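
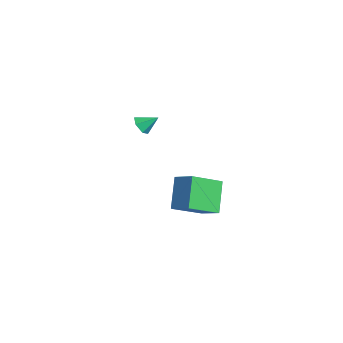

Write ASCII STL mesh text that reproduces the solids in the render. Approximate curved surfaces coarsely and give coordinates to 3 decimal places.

solid 
facet normal -0.579 0.311 0.754
outer loop
vertex 3.483 -3.602 -0.243
vertex 3.109 -1.79 -1.277
vertex 2.416 -4.159 -0.832
endloop
endfacet
facet normal 0.177 -0.855 0.488
outer loop
vertex 3.591 -4.79 -2.363
vertex 3.483 -3.602 -0.243
vertex 2.416 -4.159 -0.832
endloop
endfacet
facet normal -0.579 0.311 0.754
outer loop
vertex 2.416 -4.159 -0.832
vertex 3.109 -1.79 -1.277
vertex 2.042 -2.346 -1.867
endloop
endfacet
facet normal -0.796 -0.415 -0.440
outer loop
vertex 2.042 -2.346 -1.867
vertex 3.591 -4.79 -2.363
vertex 2.416 -4.159 -0.832
endloop
endfacet
facet normal 0.796 0.415 0.440
outer loop
vertex 3.483 -3.602 -0.243
vertex 4.284 -2.421 -2.808
vertex 3.109 -1.79 -1.277
endloop
endfacet
facet normal 0.176 -0.855 0.488
outer loop
vertex 4.658 -4.234 -1.773
vertex 3.483 -3.602 -0.243
vertex 3.591 -4.79 -2.363
endloop
endfacet
facet normal 0.796 0.415 0.440
outer loop
vertex 4.658 -4.234 -1.773
vertex 4.284 -2.421 -2.808
vertex 3.483 -3.602 -0.243
endloop
endfacet
facet normal -0.176 0.855 -0.488
outer loop
vertex 3.109 -1.79 -1.277
vertex 4.284 -2.421 -2.808
vertex 2.042 -2.346 -1.867
endloop
endfacet
facet normal -0.796 -0.415 -0.440
outer loop
vertex 3.217 -2.978 -3.397
vertex 3.591 -4.79 -2.363
vertex 2.042 -2.346 -1.867
endloop
endfacet
facet normal -0.176 0.855 -0.488
outer loop
vertex 2.042 -2.346 -1.867
vertex 4.284 -2.421 -2.808
vertex 3.217 -2.978 -3.397
endloop
endfacet
facet normal 0.579 -0.311 -0.754
outer loop
vertex 3.217 -2.978 -3.397
vertex 4.658 -4.234 -1.773
vertex 3.591 -4.79 -2.363
endloop
endfacet
facet normal 0.579 -0.311 -0.754
outer loop
vertex 4.284 -2.421 -2.808
vertex 4.658 -4.234 -1.773
vertex 3.217 -2.978 -3.397
endloop
endfacet
facet normal -0.303 -0.764 -0.570
outer loop
vertex -3.185 -4.366 -0.048
vertex -3.543 -3.936 -0.434
vertex -2.896 -4.076 -0.591
endloop
endfacet
facet normal 0.897 -0.079 0.435
outer loop
vertex -3.185 -4.366 -0.048
vertex -2.896 -4.076 -0.591
vertex -3.197 -3.064 0.214
endloop
endfacet
facet normal -0.303 -0.764 -0.570
outer loop
vertex -2.896 -4.076 -0.591
vertex -3.543 -3.936 -0.434
vertex -3.254 -3.646 -0.977
endloop
endfacet
facet normal 0.845 0.464 -0.267
outer loop
vertex -2.896 -4.076 -0.591
vertex -3.254 -3.646 -0.977
vertex -3.197 -3.064 0.214
endloop
endfacet
facet normal -0.303 -0.764 -0.569
outer loop
vertex -3.254 -3.646 -0.977
vertex -3.543 -3.936 -0.434
vertex -3.901 -3.506 -0.821
endloop
endfacet
facet normal 0.087 0.893 -0.441
outer loop
vertex -3.254 -3.646 -0.977
vertex -3.901 -3.506 -0.821
vertex -3.197 -3.064 0.214
endloop
endfacet
facet normal -0.304 -0.765 -0.569
outer loop
vertex -3.901 -3.506 -0.821
vertex -3.543 -3.936 -0.434
vertex -4.19 -3.795 -0.278
endloop
endfacet
facet normal -0.618 0.781 0.087
outer loop
vertex -3.901 -3.506 -0.821
vertex -4.19 -3.795 -0.278
vertex -3.197 -3.064 0.214
endloop
endfacet
facet normal -0.304 -0.765 -0.569
outer loop
vertex -4.19 -3.795 -0.278
vertex -3.543 -3.936 -0.434
vertex -3.832 -4.225 0.109
endloop
endfacet
facet normal -0.566 0.238 0.789
outer loop
vertex -4.19 -3.795 -0.278
vertex -3.832 -4.225 0.109
vertex -3.197 -3.064 0.214
endloop
endfacet
facet normal -0.305 -0.764 -0.569
outer loop
vertex -3.832 -4.225 0.109
vertex -3.543 -3.936 -0.434
vertex -3.185 -4.366 -0.048
endloop
endfacet
facet normal 0.192 -0.192 0.962
outer loop
vertex -3.832 -4.225 0.109
vertex -3.185 -4.366 -0.048
vertex -3.197 -3.064 0.214
endloop
endfacet

endsolid


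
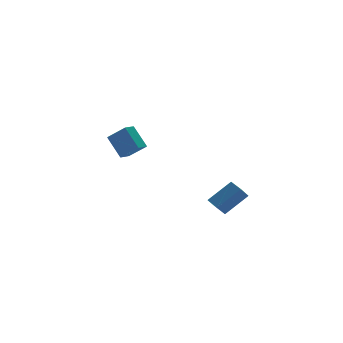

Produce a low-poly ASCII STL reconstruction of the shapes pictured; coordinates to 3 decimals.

solid 
facet normal -0.859 -0.459 0.228
outer loop
vertex 1.431 3.864 0.534
vertex 0.727 4.716 -0.405
vertex 1.7 2.764 -0.665
endloop
endfacet
facet normal 0.486 -0.587 0.648
outer loop
vertex 2.413 3.144 -0.855
vertex 1.431 3.864 0.534
vertex 1.7 2.764 -0.665
endloop
endfacet
facet normal -0.859 -0.459 0.228
outer loop
vertex 1.7 2.764 -0.665
vertex 0.727 4.716 -0.405
vertex 0.996 3.615 -1.605
endloop
endfacet
facet normal 0.162 -0.668 -0.726
outer loop
vertex 0.996 3.615 -1.605
vertex 2.413 3.144 -0.855
vertex 1.7 2.764 -0.665
endloop
endfacet
facet normal -0.162 0.667 0.727
outer loop
vertex 1.431 3.864 0.534
vertex 1.44 5.096 -0.595
vertex 0.727 4.716 -0.405
endloop
endfacet
facet normal 0.485 -0.587 0.648
outer loop
vertex 2.144 4.245 0.345
vertex 1.431 3.864 0.534
vertex 2.413 3.144 -0.855
endloop
endfacet
facet normal -0.164 0.667 0.727
outer loop
vertex 2.144 4.245 0.345
vertex 1.44 5.096 -0.595
vertex 1.431 3.864 0.534
endloop
endfacet
facet normal -0.486 0.587 -0.648
outer loop
vertex 0.727 4.716 -0.405
vertex 1.44 5.096 -0.595
vertex 0.996 3.615 -1.605
endloop
endfacet
facet normal 0.163 -0.667 -0.727
outer loop
vertex 1.709 3.996 -1.794
vertex 2.413 3.144 -0.855
vertex 0.996 3.615 -1.605
endloop
endfacet
facet normal -0.485 0.587 -0.648
outer loop
vertex 0.996 3.615 -1.605
vertex 1.44 5.096 -0.595
vertex 1.709 3.996 -1.794
endloop
endfacet
facet normal 0.859 0.458 -0.228
outer loop
vertex 1.709 3.996 -1.794
vertex 2.144 4.245 0.345
vertex 2.413 3.144 -0.855
endloop
endfacet
facet normal 0.859 0.459 -0.228
outer loop
vertex 1.44 5.096 -0.595
vertex 2.144 4.245 0.345
vertex 1.709 3.996 -1.794
endloop
endfacet
facet normal -0.608 -0.334 0.721
outer loop
vertex 4.295 -4.066 -1.608
vertex 4.151 -3.266 -1.359
vertex 2.929 -3.968 -2.714
endloop
endfacet
facet normal 0.170 -0.941 -0.293
outer loop
vertex 3.609 -3.594 -3.521
vertex 4.295 -4.066 -1.608
vertex 2.929 -3.968 -2.714
endloop
endfacet
facet normal -0.607 -0.335 0.721
outer loop
vertex 2.929 -3.968 -2.714
vertex 4.151 -3.266 -1.359
vertex 2.785 -3.168 -2.464
endloop
endfacet
facet normal -0.776 0.056 -0.628
outer loop
vertex 2.785 -3.168 -2.464
vertex 3.609 -3.594 -3.521
vertex 2.929 -3.968 -2.714
endloop
endfacet
facet normal 0.776 -0.056 0.628
outer loop
vertex 4.295 -4.066 -1.608
vertex 4.831 -2.892 -2.166
vertex 4.151 -3.266 -1.359
endloop
endfacet
facet normal 0.169 -0.941 -0.293
outer loop
vertex 4.975 -3.692 -2.416
vertex 4.295 -4.066 -1.608
vertex 3.609 -3.594 -3.521
endloop
endfacet
facet normal 0.777 -0.056 0.627
outer loop
vertex 4.975 -3.692 -2.416
vertex 4.831 -2.892 -2.166
vertex 4.295 -4.066 -1.608
endloop
endfacet
facet normal -0.170 0.941 0.293
outer loop
vertex 4.151 -3.266 -1.359
vertex 4.831 -2.892 -2.166
vertex 2.785 -3.168 -2.464
endloop
endfacet
facet normal -0.776 0.056 -0.628
outer loop
vertex 3.465 -2.794 -3.272
vertex 3.609 -3.594 -3.521
vertex 2.785 -3.168 -2.464
endloop
endfacet
facet normal -0.170 0.941 0.293
outer loop
vertex 2.785 -3.168 -2.464
vertex 4.831 -2.892 -2.166
vertex 3.465 -2.794 -3.272
endloop
endfacet
facet normal 0.607 0.334 -0.721
outer loop
vertex 3.465 -2.794 -3.272
vertex 4.975 -3.692 -2.416
vertex 3.609 -3.594 -3.521
endloop
endfacet
facet normal 0.607 0.335 -0.721
outer loop
vertex 4.831 -2.892 -2.166
vertex 4.975 -3.692 -2.416
vertex 3.465 -2.794 -3.272
endloop
endfacet

endsolid


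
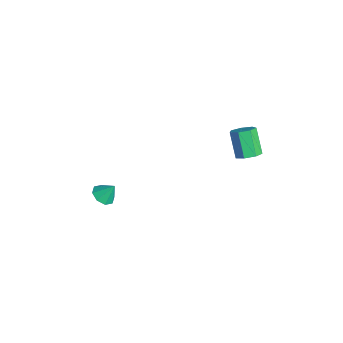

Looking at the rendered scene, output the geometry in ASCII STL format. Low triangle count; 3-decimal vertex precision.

solid 
facet normal -0.220 -0.531 -0.818
outer loop
vertex -1.05 -3.486 -3.718
vertex -1.54 -3.847 -3.352
vertex -1.54 -3.252 -3.738
endloop
endfacet
facet normal 0.432 0.899 -0.067
outer loop
vertex -1.05 -3.486 -3.718
vertex -1.54 -3.252 -3.738
vertex -1.3 -3.273 -2.468
endloop
endfacet
facet normal -0.221 -0.531 -0.818
outer loop
vertex -1.54 -3.252 -3.738
vertex -1.54 -3.847 -3.352
vertex -2.029 -3.366 -3.532
endloop
endfacet
facet normal -0.205 0.977 0.055
outer loop
vertex -1.54 -3.252 -3.738
vertex -2.029 -3.366 -3.532
vertex -1.3 -3.273 -2.468
endloop
endfacet
facet normal -0.221 -0.531 -0.818
outer loop
vertex -2.029 -3.366 -3.532
vertex -1.54 -3.847 -3.352
vertex -2.232 -3.762 -3.22
endloop
endfacet
facet normal -0.655 0.645 0.393
outer loop
vertex -2.029 -3.366 -3.532
vertex -2.232 -3.762 -3.22
vertex -1.3 -3.273 -2.468
endloop
endfacet
facet normal -0.221 -0.532 -0.818
outer loop
vertex -2.232 -3.762 -3.22
vertex -1.54 -3.847 -3.352
vertex -2.029 -4.208 -2.985
endloop
endfacet
facet normal -0.655 0.097 0.749
outer loop
vertex -2.232 -3.762 -3.22
vertex -2.029 -4.208 -2.985
vertex -1.3 -3.273 -2.468
endloop
endfacet
facet normal -0.221 -0.532 -0.817
outer loop
vertex -2.029 -4.208 -2.985
vertex -1.54 -3.847 -3.352
vertex -1.539 -4.442 -2.965
endloop
endfacet
facet normal -0.203 -0.348 0.915
outer loop
vertex -2.029 -4.208 -2.985
vertex -1.539 -4.442 -2.965
vertex -1.3 -3.273 -2.468
endloop
endfacet
facet normal -0.220 -0.532 -0.818
outer loop
vertex -1.539 -4.442 -2.965
vertex -1.54 -3.847 -3.352
vertex -1.05 -4.328 -3.171
endloop
endfacet
facet normal 0.434 -0.426 0.794
outer loop
vertex -1.539 -4.442 -2.965
vertex -1.05 -4.328 -3.171
vertex -1.3 -3.273 -2.468
endloop
endfacet
facet normal -0.221 -0.533 -0.817
outer loop
vertex -1.05 -4.328 -3.171
vertex -1.54 -3.847 -3.352
vertex -0.847 -3.932 -3.484
endloop
endfacet
facet normal 0.885 -0.094 0.456
outer loop
vertex -1.05 -4.328 -3.171
vertex -0.847 -3.932 -3.484
vertex -1.3 -3.273 -2.468
endloop
endfacet
facet normal -0.221 -0.530 -0.819
outer loop
vertex -0.847 -3.932 -3.484
vertex -1.54 -3.847 -3.352
vertex -1.05 -3.486 -3.718
endloop
endfacet
facet normal 0.885 0.455 0.099
outer loop
vertex -0.847 -3.932 -3.484
vertex -1.05 -3.486 -3.718
vertex -1.3 -3.273 -2.468
endloop
endfacet
facet normal 0.608 0.013 -0.794
outer loop
vertex 0.549 3.882 -0.15
vertex -0.004 3.67 -0.577
vertex 0.205 4.348 -0.406
endloop
endfacet
facet normal 0.579 0.677 0.454
outer loop
vertex 0.549 3.882 -0.15
vertex 0.205 4.348 -0.406
vertex -0.443 3.862 1.144
endloop
endfacet
facet normal 0.578 0.678 0.454
outer loop
vertex -0.443 3.862 1.144
vertex 0.205 4.348 -0.406
vertex -0.787 4.328 0.887
endloop
endfacet
facet normal -0.608 -0.011 0.794
outer loop
vertex -0.443 3.862 1.144
vertex -0.787 4.328 0.887
vertex -0.996 3.65 0.717
endloop
endfacet
facet normal 0.609 0.012 -0.793
outer loop
vertex 0.205 4.348 -0.406
vertex -0.004 3.67 -0.577
vertex -0.296 4.304 -0.791
endloop
endfacet
facet normal -0.063 0.998 -0.033
outer loop
vertex 0.205 4.348 -0.406
vertex -0.296 4.304 -0.791
vertex -0.787 4.328 0.887
endloop
endfacet
facet normal -0.063 0.998 -0.033
outer loop
vertex -0.787 4.328 0.887
vertex -0.296 4.304 -0.791
vertex -1.288 4.284 0.502
endloop
endfacet
facet normal -0.609 -0.011 0.793
outer loop
vertex -0.787 4.328 0.887
vertex -1.288 4.284 0.502
vertex -0.996 3.65 0.717
endloop
endfacet
facet normal 0.609 0.013 -0.793
outer loop
vertex -0.296 4.304 -0.791
vertex -0.004 3.67 -0.577
vertex -0.577 3.782 -1.015
endloop
endfacet
facet normal -0.658 0.567 -0.496
outer loop
vertex -0.296 4.304 -0.791
vertex -0.577 3.782 -1.015
vertex -1.288 4.284 0.502
endloop
endfacet
facet normal -0.658 0.566 -0.496
outer loop
vertex -1.288 4.284 0.502
vertex -0.577 3.782 -1.015
vertex -1.569 3.762 0.279
endloop
endfacet
facet normal -0.609 -0.011 0.793
outer loop
vertex -1.288 4.284 0.502
vertex -1.569 3.762 0.279
vertex -0.996 3.65 0.717
endloop
endfacet
facet normal 0.609 0.011 -0.793
outer loop
vertex -0.577 3.782 -1.015
vertex -0.004 3.67 -0.577
vertex -0.427 3.176 -0.908
endloop
endfacet
facet normal -0.757 -0.291 -0.585
outer loop
vertex -0.577 3.782 -1.015
vertex -0.427 3.176 -0.908
vertex -1.569 3.762 0.279
endloop
endfacet
facet normal -0.757 -0.290 -0.585
outer loop
vertex -1.569 3.762 0.279
vertex -0.427 3.176 -0.908
vertex -1.419 3.156 0.385
endloop
endfacet
facet normal -0.609 -0.012 0.793
outer loop
vertex -1.569 3.762 0.279
vertex -1.419 3.156 0.385
vertex -0.996 3.65 0.717
endloop
endfacet
facet normal 0.607 0.012 -0.794
outer loop
vertex -0.427 3.176 -0.908
vertex -0.004 3.67 -0.577
vertex 0.042 2.942 -0.553
endloop
endfacet
facet normal -0.286 -0.929 -0.234
outer loop
vertex -0.427 3.176 -0.908
vertex 0.042 2.942 -0.553
vertex -1.419 3.156 0.385
endloop
endfacet
facet normal -0.286 -0.929 -0.234
outer loop
vertex -1.419 3.156 0.385
vertex 0.042 2.942 -0.553
vertex -0.95 2.922 0.741
endloop
endfacet
facet normal -0.608 -0.012 0.794
outer loop
vertex -1.419 3.156 0.385
vertex -0.95 2.922 0.741
vertex -0.996 3.65 0.717
endloop
endfacet
facet normal 0.609 0.012 -0.793
outer loop
vertex 0.042 2.942 -0.553
vertex -0.004 3.67 -0.577
vertex 0.476 3.256 -0.215
endloop
endfacet
facet normal 0.400 -0.868 0.293
outer loop
vertex 0.042 2.942 -0.553
vertex 0.476 3.256 -0.215
vertex -0.95 2.922 0.741
endloop
endfacet
facet normal 0.400 -0.868 0.293
outer loop
vertex -0.95 2.922 0.741
vertex 0.476 3.256 -0.215
vertex -0.516 3.236 1.079
endloop
endfacet
facet normal -0.609 -0.012 0.793
outer loop
vertex -0.95 2.922 0.741
vertex -0.516 3.236 1.079
vertex -0.996 3.65 0.717
endloop
endfacet
facet normal 0.608 0.011 -0.794
outer loop
vertex 0.476 3.256 -0.215
vertex -0.004 3.67 -0.577
vertex 0.549 3.882 -0.15
endloop
endfacet
facet normal 0.785 -0.154 0.600
outer loop
vertex 0.476 3.256 -0.215
vertex 0.549 3.882 -0.15
vertex -0.516 3.236 1.079
endloop
endfacet
facet normal 0.785 -0.154 0.600
outer loop
vertex -0.516 3.236 1.079
vertex 0.549 3.882 -0.15
vertex -0.443 3.862 1.144
endloop
endfacet
facet normal -0.608 -0.011 0.794
outer loop
vertex -0.516 3.236 1.079
vertex -0.443 3.862 1.144
vertex -0.996 3.65 0.717
endloop
endfacet

endsolid


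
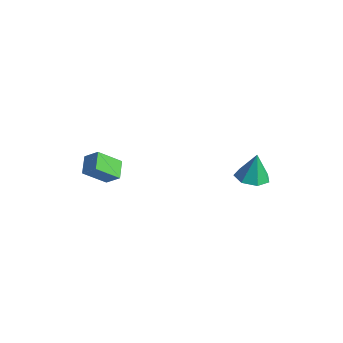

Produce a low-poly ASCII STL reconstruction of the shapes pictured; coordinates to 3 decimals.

solid 
facet normal -0.622 0.679 0.389
outer loop
vertex -3.658 -3.766 4.452
vertex -3.074 -2.565 3.29
vertex -4.439 -4.074 3.741
endloop
endfacet
facet normal -0.330 -0.679 0.656
outer loop
vertex -3.686 -4.895 3.27
vertex -3.658 -3.766 4.452
vertex -4.439 -4.074 3.741
endloop
endfacet
facet normal -0.622 0.679 0.389
outer loop
vertex -4.439 -4.074 3.741
vertex -3.074 -2.565 3.29
vertex -3.855 -2.873 2.579
endloop
endfacet
facet normal -0.710 -0.280 -0.646
outer loop
vertex -3.855 -2.873 2.579
vertex -3.686 -4.895 3.27
vertex -4.439 -4.074 3.741
endloop
endfacet
facet normal 0.710 0.280 0.646
outer loop
vertex -3.658 -3.766 4.452
vertex -2.321 -3.386 2.819
vertex -3.074 -2.565 3.29
endloop
endfacet
facet normal -0.330 -0.679 0.656
outer loop
vertex -2.905 -4.587 3.981
vertex -3.658 -3.766 4.452
vertex -3.686 -4.895 3.27
endloop
endfacet
facet normal 0.710 0.280 0.646
outer loop
vertex -2.905 -4.587 3.981
vertex -2.321 -3.386 2.819
vertex -3.658 -3.766 4.452
endloop
endfacet
facet normal 0.330 0.679 -0.656
outer loop
vertex -3.074 -2.565 3.29
vertex -2.321 -3.386 2.819
vertex -3.855 -2.873 2.579
endloop
endfacet
facet normal -0.710 -0.280 -0.646
outer loop
vertex -3.102 -3.694 2.108
vertex -3.686 -4.895 3.27
vertex -3.855 -2.873 2.579
endloop
endfacet
facet normal 0.330 0.679 -0.656
outer loop
vertex -3.855 -2.873 2.579
vertex -2.321 -3.386 2.819
vertex -3.102 -3.694 2.108
endloop
endfacet
facet normal 0.622 -0.679 -0.389
outer loop
vertex -3.102 -3.694 2.108
vertex -2.905 -4.587 3.981
vertex -3.686 -4.895 3.27
endloop
endfacet
facet normal 0.622 -0.679 -0.389
outer loop
vertex -2.321 -3.386 2.819
vertex -2.905 -4.587 3.981
vertex -3.102 -3.694 2.108
endloop
endfacet
facet normal 0.002 -0.207 -0.978
outer loop
vertex 2.082 3.718 0.973
vertex 1.122 3.326 1.054
vertex 1.408 4.305 0.847
endloop
endfacet
facet normal 0.587 0.743 0.322
outer loop
vertex 2.082 3.718 0.973
vertex 1.408 4.305 0.847
vertex 1.118 3.694 2.786
endloop
endfacet
facet normal 0.002 -0.207 -0.978
outer loop
vertex 1.408 4.305 0.847
vertex 1.122 3.326 1.054
vertex 0.518 4.155 0.877
endloop
endfacet
facet normal -0.151 0.949 0.277
outer loop
vertex 1.408 4.305 0.847
vertex 0.518 4.155 0.877
vertex 1.118 3.694 2.786
endloop
endfacet
facet normal 0.001 -0.208 -0.978
outer loop
vertex 0.518 4.155 0.877
vertex 1.122 3.326 1.054
vertex 0.083 3.381 1.041
endloop
endfacet
facet normal -0.775 0.514 0.368
outer loop
vertex 0.518 4.155 0.877
vertex 0.083 3.381 1.041
vertex 1.118 3.694 2.786
endloop
endfacet
facet normal 0.001 -0.207 -0.978
outer loop
vertex 0.083 3.381 1.041
vertex 1.122 3.326 1.054
vertex 0.43 2.566 1.214
endloop
endfacet
facet normal -0.817 -0.236 0.527
outer loop
vertex 0.083 3.381 1.041
vertex 0.43 2.566 1.214
vertex 1.118 3.694 2.786
endloop
endfacet
facet normal 0.002 -0.208 -0.978
outer loop
vertex 0.43 2.566 1.214
vertex 1.122 3.326 1.054
vertex 1.298 2.324 1.267
endloop
endfacet
facet normal -0.243 -0.734 0.634
outer loop
vertex 0.43 2.566 1.214
vertex 1.298 2.324 1.267
vertex 1.118 3.694 2.786
endloop
endfacet
facet normal 0.002 -0.208 -0.978
outer loop
vertex 1.298 2.324 1.267
vertex 1.122 3.326 1.054
vertex 2.033 2.836 1.16
endloop
endfacet
facet normal 0.511 -0.607 0.608
outer loop
vertex 1.298 2.324 1.267
vertex 2.033 2.836 1.16
vertex 1.118 3.694 2.786
endloop
endfacet
facet normal 0.002 -0.208 -0.978
outer loop
vertex 2.033 2.836 1.16
vertex 1.122 3.326 1.054
vertex 2.082 3.718 0.973
endloop
endfacet
facet normal 0.882 0.051 0.469
outer loop
vertex 2.033 2.836 1.16
vertex 2.082 3.718 0.973
vertex 1.118 3.694 2.786
endloop
endfacet

endsolid


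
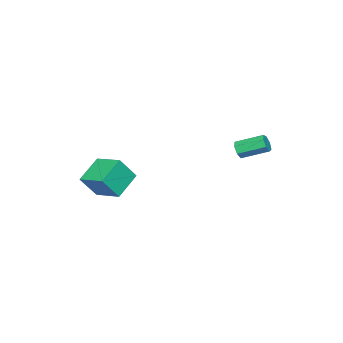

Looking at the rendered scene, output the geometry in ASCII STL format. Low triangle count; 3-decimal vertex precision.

solid 
facet normal -0.854 0.055 0.517
outer loop
vertex -0.046 -4.747 -1.298
vertex 0.378 -2.879 -0.797
vertex -0.913 -4.148 -2.794
endloop
endfacet
facet normal -0.215 -0.943 -0.253
outer loop
vertex 0.822 -4.261 -3.843
vertex -0.046 -4.747 -1.298
vertex -0.913 -4.148 -2.794
endloop
endfacet
facet normal -0.854 0.056 0.517
outer loop
vertex -0.913 -4.148 -2.794
vertex 0.378 -2.879 -0.797
vertex -0.488 -2.28 -2.293
endloop
endfacet
facet normal -0.473 0.327 -0.818
outer loop
vertex -0.488 -2.28 -2.293
vertex 0.822 -4.261 -3.843
vertex -0.913 -4.148 -2.794
endloop
endfacet
facet normal 0.473 -0.327 0.818
outer loop
vertex -0.046 -4.747 -1.298
vertex 2.113 -2.992 -1.846
vertex 0.378 -2.879 -0.797
endloop
endfacet
facet normal -0.215 -0.943 -0.253
outer loop
vertex 1.688 -4.86 -2.347
vertex -0.046 -4.747 -1.298
vertex 0.822 -4.261 -3.843
endloop
endfacet
facet normal 0.473 -0.327 0.818
outer loop
vertex 1.688 -4.86 -2.347
vertex 2.113 -2.992 -1.846
vertex -0.046 -4.747 -1.298
endloop
endfacet
facet normal 0.215 0.943 0.253
outer loop
vertex 0.378 -2.879 -0.797
vertex 2.113 -2.992 -1.846
vertex -0.488 -2.28 -2.293
endloop
endfacet
facet normal -0.474 0.327 -0.818
outer loop
vertex 1.246 -2.393 -3.342
vertex 0.822 -4.261 -3.843
vertex -0.488 -2.28 -2.293
endloop
endfacet
facet normal 0.215 0.943 0.253
outer loop
vertex -0.488 -2.28 -2.293
vertex 2.113 -2.992 -1.846
vertex 1.246 -2.393 -3.342
endloop
endfacet
facet normal 0.854 -0.055 -0.517
outer loop
vertex 1.246 -2.393 -3.342
vertex 1.688 -4.86 -2.347
vertex 0.822 -4.261 -3.843
endloop
endfacet
facet normal 0.854 -0.056 -0.517
outer loop
vertex 2.113 -2.992 -1.846
vertex 1.688 -4.86 -2.347
vertex 1.246 -2.393 -3.342
endloop
endfacet
facet normal 0.351 -0.857 -0.378
outer loop
vertex -2.727 3.071 0.53
vertex -3.181 3.09 0.066
vertex -2.581 3.34 0.056
endloop
endfacet
facet normal 0.900 0.196 0.389
outer loop
vertex -2.727 3.071 0.53
vertex -2.581 3.34 0.056
vertex -3.364 4.63 1.219
endloop
endfacet
facet normal 0.900 0.196 0.389
outer loop
vertex -3.364 4.63 1.219
vertex -2.581 3.34 0.056
vertex -3.218 4.899 0.745
endloop
endfacet
facet normal -0.349 0.857 0.379
outer loop
vertex -3.364 4.63 1.219
vertex -3.218 4.899 0.745
vertex -3.819 4.65 0.754
endloop
endfacet
facet normal 0.351 -0.857 -0.378
outer loop
vertex -2.581 3.34 0.056
vertex -3.181 3.09 0.066
vertex -2.887 3.421 -0.411
endloop
endfacet
facet normal 0.764 0.495 -0.414
outer loop
vertex -2.581 3.34 0.056
vertex -2.887 3.421 -0.411
vertex -3.218 4.899 0.745
endloop
endfacet
facet normal 0.763 0.496 -0.415
outer loop
vertex -3.218 4.899 0.745
vertex -2.887 3.421 -0.411
vertex -3.525 4.98 0.278
endloop
endfacet
facet normal -0.349 0.857 0.378
outer loop
vertex -3.218 4.899 0.745
vertex -3.525 4.98 0.278
vertex -3.819 4.65 0.754
endloop
endfacet
facet normal 0.350 -0.857 -0.379
outer loop
vertex -2.887 3.421 -0.411
vertex -3.181 3.09 0.066
vertex -3.415 3.253 -0.519
endloop
endfacet
facet normal 0.051 0.421 -0.906
outer loop
vertex -2.887 3.421 -0.411
vertex -3.415 3.253 -0.519
vertex -3.525 4.98 0.278
endloop
endfacet
facet normal 0.051 0.421 -0.906
outer loop
vertex -3.525 4.98 0.278
vertex -3.415 3.253 -0.519
vertex -4.052 4.812 0.17
endloop
endfacet
facet normal -0.351 0.857 0.378
outer loop
vertex -3.525 4.98 0.278
vertex -4.052 4.812 0.17
vertex -3.819 4.65 0.754
endloop
endfacet
facet normal 0.349 -0.857 -0.379
outer loop
vertex -3.415 3.253 -0.519
vertex -3.181 3.09 0.066
vertex -3.767 2.963 -0.187
endloop
endfacet
facet normal -0.699 0.030 -0.715
outer loop
vertex -3.415 3.253 -0.519
vertex -3.767 2.963 -0.187
vertex -4.052 4.812 0.17
endloop
endfacet
facet normal -0.699 0.030 -0.715
outer loop
vertex -4.052 4.812 0.17
vertex -3.767 2.963 -0.187
vertex -4.404 4.522 0.502
endloop
endfacet
facet normal -0.350 0.857 0.378
outer loop
vertex -4.052 4.812 0.17
vertex -4.404 4.522 0.502
vertex -3.819 4.65 0.754
endloop
endfacet
facet normal 0.350 -0.857 -0.380
outer loop
vertex -3.767 2.963 -0.187
vertex -3.181 3.09 0.066
vertex -3.678 2.768 0.335
endloop
endfacet
facet normal -0.923 -0.384 0.014
outer loop
vertex -3.767 2.963 -0.187
vertex -3.678 2.768 0.335
vertex -4.404 4.522 0.502
endloop
endfacet
facet normal -0.923 -0.384 0.015
outer loop
vertex -4.404 4.522 0.502
vertex -3.678 2.768 0.335
vertex -4.315 4.328 1.024
endloop
endfacet
facet normal -0.350 0.857 0.378
outer loop
vertex -4.404 4.522 0.502
vertex -4.315 4.328 1.024
vertex -3.819 4.65 0.754
endloop
endfacet
facet normal 0.351 -0.857 -0.378
outer loop
vertex -3.678 2.768 0.335
vertex -3.181 3.09 0.066
vertex -3.215 2.817 0.654
endloop
endfacet
facet normal -0.451 -0.508 0.733
outer loop
vertex -3.678 2.768 0.335
vertex -3.215 2.817 0.654
vertex -4.315 4.328 1.024
endloop
endfacet
facet normal -0.452 -0.509 0.733
outer loop
vertex -4.315 4.328 1.024
vertex -3.215 2.817 0.654
vertex -3.852 4.376 1.343
endloop
endfacet
facet normal -0.350 0.857 0.379
outer loop
vertex -4.315 4.328 1.024
vertex -3.852 4.376 1.343
vertex -3.819 4.65 0.754
endloop
endfacet
facet normal 0.350 -0.857 -0.378
outer loop
vertex -3.215 2.817 0.654
vertex -3.181 3.09 0.066
vertex -2.727 3.071 0.53
endloop
endfacet
facet normal 0.359 -0.251 0.899
outer loop
vertex -3.215 2.817 0.654
vertex -2.727 3.071 0.53
vertex -3.852 4.376 1.343
endloop
endfacet
facet normal 0.359 -0.251 0.899
outer loop
vertex -3.852 4.376 1.343
vertex -2.727 3.071 0.53
vertex -3.364 4.63 1.219
endloop
endfacet
facet normal -0.350 0.857 0.379
outer loop
vertex -3.852 4.376 1.343
vertex -3.364 4.63 1.219
vertex -3.819 4.65 0.754
endloop
endfacet

endsolid


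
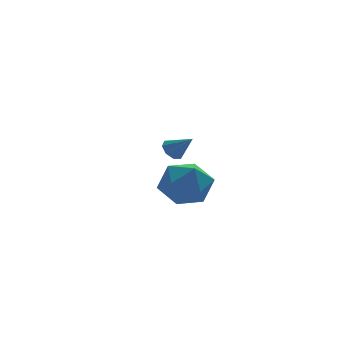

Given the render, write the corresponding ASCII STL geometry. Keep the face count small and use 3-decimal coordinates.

solid 
facet normal -0.720 0.642 0.263
outer loop
vertex -3.287 -2.971 1.343
vertex -2.801 -2.883 2.459
vertex -2.444 -2.121 1.576
endloop
endfacet
facet normal -0.577 0.692 -0.434
outer loop
vertex -3.287 -2.971 1.343
vertex -2.444 -2.121 1.576
vertex -2.406 -2.746 0.53
endloop
endfacet
facet normal -0.684 0.049 -0.728
outer loop
vertex -3.287 -2.971 1.343
vertex -2.406 -2.746 0.53
vertex -2.74 -3.896 0.766
endloop
endfacet
facet normal -0.893 -0.397 -0.211
outer loop
vertex -3.287 -2.971 1.343
vertex -2.74 -3.896 0.766
vertex -2.984 -3.98 1.958
endloop
endfacet
facet normal -0.916 -0.030 0.401
outer loop
vertex -3.287 -2.971 1.343
vertex -2.984 -3.98 1.958
vertex -2.801 -2.883 2.459
endloop
endfacet
facet normal 0.113 0.855 -0.507
outer loop
vertex -2.406 -2.746 0.53
vertex -2.444 -2.121 1.576
vertex -1.376 -2.52 1.142
endloop
endfacet
facet normal -0.117 0.775 0.621
outer loop
vertex -2.444 -2.121 1.576
vertex -2.801 -2.883 2.459
vertex -1.62 -2.604 2.334
endloop
endfacet
facet normal -0.433 -0.314 0.845
outer loop
vertex -2.801 -2.883 2.459
vertex -2.984 -3.98 1.958
vertex -1.954 -3.754 2.57
endloop
endfacet
facet normal -0.398 -0.906 -0.145
outer loop
vertex -2.984 -3.98 1.958
vertex -2.74 -3.896 0.766
vertex -1.916 -4.379 1.524
endloop
endfacet
facet normal -0.060 -0.184 -0.981
outer loop
vertex -2.74 -3.896 0.766
vertex -2.406 -2.746 0.53
vertex -1.559 -3.617 0.641
endloop
endfacet
facet normal 0.893 0.397 0.211
outer loop
vertex -1.073 -3.529 1.757
vertex -1.376 -2.52 1.142
vertex -1.62 -2.604 2.334
endloop
endfacet
facet normal 0.684 -0.049 0.728
outer loop
vertex -1.073 -3.529 1.757
vertex -1.62 -2.604 2.334
vertex -1.954 -3.754 2.57
endloop
endfacet
facet normal 0.577 -0.692 0.434
outer loop
vertex -1.073 -3.529 1.757
vertex -1.954 -3.754 2.57
vertex -1.916 -4.379 1.524
endloop
endfacet
facet normal 0.720 -0.642 -0.263
outer loop
vertex -1.073 -3.529 1.757
vertex -1.916 -4.379 1.524
vertex -1.559 -3.617 0.641
endloop
endfacet
facet normal 0.916 0.030 -0.401
outer loop
vertex -1.073 -3.529 1.757
vertex -1.559 -3.617 0.641
vertex -1.376 -2.52 1.142
endloop
endfacet
facet normal 0.398 0.906 0.145
outer loop
vertex -1.62 -2.604 2.334
vertex -1.376 -2.52 1.142
vertex -2.444 -2.121 1.576
endloop
endfacet
facet normal 0.060 0.184 0.981
outer loop
vertex -1.954 -3.754 2.57
vertex -1.62 -2.604 2.334
vertex -2.801 -2.883 2.459
endloop
endfacet
facet normal -0.113 -0.855 0.507
outer loop
vertex -1.916 -4.379 1.524
vertex -1.954 -3.754 2.57
vertex -2.984 -3.98 1.958
endloop
endfacet
facet normal 0.117 -0.775 -0.621
outer loop
vertex -1.559 -3.617 0.641
vertex -1.916 -4.379 1.524
vertex -2.74 -3.896 0.766
endloop
endfacet
facet normal 0.433 0.314 -0.845
outer loop
vertex -1.376 -2.52 1.142
vertex -1.559 -3.617 0.641
vertex -2.406 -2.746 0.53
endloop
endfacet
facet normal -0.533 0.544 -0.648
outer loop
vertex -0.731 2.087 1.022
vertex -1.229 1.975 1.338
vertex -0.807 2.401 1.348
endloop
endfacet
facet normal 0.974 0.228 0.007
outer loop
vertex -0.731 2.087 1.022
vertex -0.807 2.401 1.348
vertex -0.551 1.285 2.162
endloop
endfacet
facet normal -0.533 0.543 -0.648
outer loop
vertex -0.807 2.401 1.348
vertex -1.229 1.975 1.338
vertex -1.13 2.466 1.668
endloop
endfacet
facet normal 0.644 0.542 0.540
outer loop
vertex -0.807 2.401 1.348
vertex -1.13 2.466 1.668
vertex -0.551 1.285 2.162
endloop
endfacet
facet normal -0.533 0.543 -0.649
outer loop
vertex -1.13 2.466 1.668
vertex -1.229 1.975 1.338
vertex -1.511 2.243 1.794
endloop
endfacet
facet normal 0.061 0.410 0.910
outer loop
vertex -1.13 2.466 1.668
vertex -1.511 2.243 1.794
vertex -0.551 1.285 2.162
endloop
endfacet
facet normal -0.534 0.542 -0.649
outer loop
vertex -1.511 2.243 1.794
vertex -1.229 1.975 1.338
vertex -1.727 1.863 1.654
endloop
endfacet
facet normal -0.431 -0.086 0.898
outer loop
vertex -1.511 2.243 1.794
vertex -1.727 1.863 1.654
vertex -0.551 1.285 2.162
endloop
endfacet
facet normal -0.534 0.543 -0.649
outer loop
vertex -1.727 1.863 1.654
vertex -1.229 1.975 1.338
vertex -1.651 1.548 1.328
endloop
endfacet
facet normal -0.547 -0.662 0.512
outer loop
vertex -1.727 1.863 1.654
vertex -1.651 1.548 1.328
vertex -0.551 1.285 2.162
endloop
endfacet
facet normal -0.533 0.542 -0.650
outer loop
vertex -1.651 1.548 1.328
vertex -1.229 1.975 1.338
vertex -1.327 1.483 1.008
endloop
endfacet
facet normal -0.217 -0.976 -0.022
outer loop
vertex -1.651 1.548 1.328
vertex -1.327 1.483 1.008
vertex -0.551 1.285 2.162
endloop
endfacet
facet normal -0.532 0.542 -0.650
outer loop
vertex -1.327 1.483 1.008
vertex -1.229 1.975 1.338
vertex -0.946 1.706 0.882
endloop
endfacet
facet normal 0.365 -0.845 -0.391
outer loop
vertex -1.327 1.483 1.008
vertex -0.946 1.706 0.882
vertex -0.551 1.285 2.162
endloop
endfacet
facet normal -0.534 0.540 -0.650
outer loop
vertex -0.946 1.706 0.882
vertex -1.229 1.975 1.338
vertex -0.731 2.087 1.022
endloop
endfacet
facet normal 0.859 -0.345 -0.379
outer loop
vertex -0.946 1.706 0.882
vertex -0.731 2.087 1.022
vertex -0.551 1.285 2.162
endloop
endfacet

endsolid


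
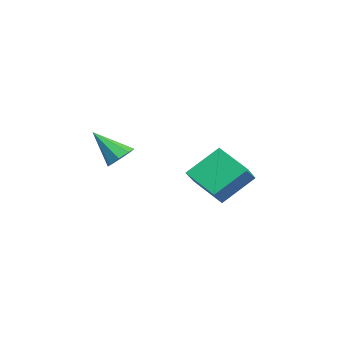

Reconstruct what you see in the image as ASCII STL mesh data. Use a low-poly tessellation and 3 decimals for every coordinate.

solid 
facet normal 0.314 0.628 -0.712
outer loop
vertex 4.379 -0.488 2.632
vertex 3.772 -0.378 2.461
vertex 4.181 -0.112 2.876
endloop
endfacet
facet normal 0.696 -0.095 0.712
outer loop
vertex 4.379 -0.488 2.632
vertex 4.181 -0.112 2.876
vertex 3.268 -1.382 3.599
endloop
endfacet
facet normal 0.314 0.628 -0.712
outer loop
vertex 4.181 -0.112 2.876
vertex 3.772 -0.378 2.461
vertex 3.743 0.108 2.877
endloop
endfacet
facet normal 0.192 0.378 0.906
outer loop
vertex 4.181 -0.112 2.876
vertex 3.743 0.108 2.877
vertex 3.268 -1.382 3.599
endloop
endfacet
facet normal 0.316 0.628 -0.711
outer loop
vertex 3.743 0.108 2.877
vertex 3.772 -0.378 2.461
vertex 3.323 0.044 2.634
endloop
endfacet
facet normal -0.489 0.502 0.713
outer loop
vertex 3.743 0.108 2.877
vertex 3.323 0.044 2.634
vertex 3.268 -1.382 3.599
endloop
endfacet
facet normal 0.316 0.628 -0.711
outer loop
vertex 3.323 0.044 2.634
vertex 3.772 -0.378 2.461
vertex 3.165 -0.267 2.289
endloop
endfacet
facet normal -0.947 0.205 0.249
outer loop
vertex 3.323 0.044 2.634
vertex 3.165 -0.267 2.289
vertex 3.268 -1.382 3.599
endloop
endfacet
facet normal 0.316 0.627 -0.712
outer loop
vertex 3.165 -0.267 2.289
vertex 3.772 -0.378 2.461
vertex 3.364 -0.643 2.046
endloop
endfacet
facet normal -0.914 -0.342 -0.219
outer loop
vertex 3.165 -0.267 2.289
vertex 3.364 -0.643 2.046
vertex 3.268 -1.382 3.599
endloop
endfacet
facet normal 0.315 0.629 -0.711
outer loop
vertex 3.364 -0.643 2.046
vertex 3.772 -0.378 2.461
vertex 3.801 -0.863 2.045
endloop
endfacet
facet normal -0.410 -0.813 -0.412
outer loop
vertex 3.364 -0.643 2.046
vertex 3.801 -0.863 2.045
vertex 3.268 -1.382 3.599
endloop
endfacet
facet normal 0.315 0.629 -0.711
outer loop
vertex 3.801 -0.863 2.045
vertex 3.772 -0.378 2.461
vertex 4.222 -0.799 2.288
endloop
endfacet
facet normal 0.270 -0.937 -0.221
outer loop
vertex 3.801 -0.863 2.045
vertex 4.222 -0.799 2.288
vertex 3.268 -1.382 3.599
endloop
endfacet
facet normal 0.314 0.628 -0.712
outer loop
vertex 4.222 -0.799 2.288
vertex 3.772 -0.378 2.461
vertex 4.379 -0.488 2.632
endloop
endfacet
facet normal 0.728 -0.640 0.246
outer loop
vertex 4.222 -0.799 2.288
vertex 4.379 -0.488 2.632
vertex 3.268 -1.382 3.599
endloop
endfacet
facet normal -0.636 -0.601 0.485
outer loop
vertex 1.185 3.52 1.957
vertex 0.147 3.941 1.117
vertex 1.57 2.194 0.818
endloop
endfacet
facet normal 0.741 -0.300 0.600
outer loop
vertex 2.613 3.179 0.023
vertex 1.185 3.52 1.957
vertex 1.57 2.194 0.818
endloop
endfacet
facet normal -0.636 -0.601 0.485
outer loop
vertex 1.57 2.194 0.818
vertex 0.147 3.941 1.117
vertex 0.532 2.615 -0.022
endloop
endfacet
facet normal 0.215 -0.741 -0.636
outer loop
vertex 0.532 2.615 -0.022
vertex 2.613 3.179 0.023
vertex 1.57 2.194 0.818
endloop
endfacet
facet normal -0.215 0.741 0.636
outer loop
vertex 1.185 3.52 1.957
vertex 1.19 4.926 0.322
vertex 0.147 3.941 1.117
endloop
endfacet
facet normal 0.741 -0.300 0.600
outer loop
vertex 2.228 4.505 1.162
vertex 1.185 3.52 1.957
vertex 2.613 3.179 0.023
endloop
endfacet
facet normal -0.215 0.741 0.636
outer loop
vertex 2.228 4.505 1.162
vertex 1.19 4.926 0.322
vertex 1.185 3.52 1.957
endloop
endfacet
facet normal -0.741 0.300 -0.600
outer loop
vertex 0.147 3.941 1.117
vertex 1.19 4.926 0.322
vertex 0.532 2.615 -0.022
endloop
endfacet
facet normal 0.215 -0.741 -0.636
outer loop
vertex 1.575 3.6 -0.817
vertex 2.613 3.179 0.023
vertex 0.532 2.615 -0.022
endloop
endfacet
facet normal -0.741 0.300 -0.600
outer loop
vertex 0.532 2.615 -0.022
vertex 1.19 4.926 0.322
vertex 1.575 3.6 -0.817
endloop
endfacet
facet normal 0.636 0.601 -0.485
outer loop
vertex 1.575 3.6 -0.817
vertex 2.228 4.505 1.162
vertex 2.613 3.179 0.023
endloop
endfacet
facet normal 0.636 0.601 -0.485
outer loop
vertex 1.19 4.926 0.322
vertex 2.228 4.505 1.162
vertex 1.575 3.6 -0.817
endloop
endfacet

endsolid


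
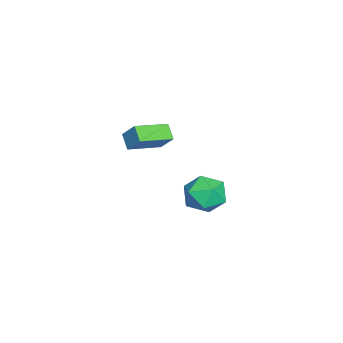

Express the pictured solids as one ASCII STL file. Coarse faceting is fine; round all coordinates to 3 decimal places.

solid 
facet normal -0.695 0.153 0.702
outer loop
vertex -2.484 1.887 -1.986
vertex -3.05 0.97 -2.347
vertex -2.258 0.867 -1.54
endloop
endfacet
facet normal -0.058 0.389 0.919
outer loop
vertex -2.484 1.887 -1.986
vertex -2.258 0.867 -1.54
vertex -1.409 1.58 -1.788
endloop
endfacet
facet normal 0.168 0.878 0.449
outer loop
vertex -2.484 1.887 -1.986
vertex -1.409 1.58 -1.788
vertex -1.676 2.123 -2.749
endloop
endfacet
facet normal -0.330 0.942 -0.058
outer loop
vertex -2.484 1.887 -1.986
vertex -1.676 2.123 -2.749
vertex -2.69 1.746 -3.094
endloop
endfacet
facet normal -0.864 0.495 0.098
outer loop
vertex -2.484 1.887 -1.986
vertex -2.69 1.746 -3.094
vertex -3.05 0.97 -2.347
endloop
endfacet
facet normal 0.397 -0.159 0.904
outer loop
vertex -1.409 1.58 -1.788
vertex -2.258 0.867 -1.54
vertex -1.31 0.474 -2.026
endloop
endfacet
facet normal -0.633 -0.542 0.552
outer loop
vertex -2.258 0.867 -1.54
vertex -3.05 0.97 -2.347
vertex -2.324 0.097 -2.371
endloop
endfacet
facet normal -0.905 0.010 -0.425
outer loop
vertex -3.05 0.97 -2.347
vertex -2.69 1.746 -3.094
vertex -2.591 0.64 -3.332
endloop
endfacet
facet normal -0.043 0.735 -0.677
outer loop
vertex -2.69 1.746 -3.094
vertex -1.676 2.123 -2.749
vertex -1.742 1.353 -3.58
endloop
endfacet
facet normal 0.763 0.630 0.144
outer loop
vertex -1.676 2.123 -2.749
vertex -1.409 1.58 -1.788
vertex -0.95 1.25 -2.773
endloop
endfacet
facet normal 0.330 -0.942 0.058
outer loop
vertex -1.516 0.333 -3.134
vertex -1.31 0.474 -2.026
vertex -2.324 0.097 -2.371
endloop
endfacet
facet normal -0.168 -0.878 -0.449
outer loop
vertex -1.516 0.333 -3.134
vertex -2.324 0.097 -2.371
vertex -2.591 0.64 -3.332
endloop
endfacet
facet normal 0.058 -0.389 -0.919
outer loop
vertex -1.516 0.333 -3.134
vertex -2.591 0.64 -3.332
vertex -1.742 1.353 -3.58
endloop
endfacet
facet normal 0.695 -0.153 -0.702
outer loop
vertex -1.516 0.333 -3.134
vertex -1.742 1.353 -3.58
vertex -0.95 1.25 -2.773
endloop
endfacet
facet normal 0.864 -0.495 -0.098
outer loop
vertex -1.516 0.333 -3.134
vertex -0.95 1.25 -2.773
vertex -1.31 0.474 -2.026
endloop
endfacet
facet normal 0.043 -0.735 0.677
outer loop
vertex -2.324 0.097 -2.371
vertex -1.31 0.474 -2.026
vertex -2.258 0.867 -1.54
endloop
endfacet
facet normal -0.763 -0.630 -0.144
outer loop
vertex -2.591 0.64 -3.332
vertex -2.324 0.097 -2.371
vertex -3.05 0.97 -2.347
endloop
endfacet
facet normal -0.397 0.159 -0.904
outer loop
vertex -1.742 1.353 -3.58
vertex -2.591 0.64 -3.332
vertex -2.69 1.746 -3.094
endloop
endfacet
facet normal 0.633 0.542 -0.552
outer loop
vertex -0.95 1.25 -2.773
vertex -1.742 1.353 -3.58
vertex -1.676 2.123 -2.749
endloop
endfacet
facet normal 0.905 -0.010 0.425
outer loop
vertex -1.31 0.474 -2.026
vertex -0.95 1.25 -2.773
vertex -1.409 1.58 -1.788
endloop
endfacet
facet normal -0.636 0.734 -0.238
outer loop
vertex 0.254 -0.156 3.376
vertex 0.848 0.185 2.84
vertex -0.149 -0.777 2.536
endloop
endfacet
facet normal -0.683 -0.392 0.617
outer loop
vertex 0.932 -2.025 2.94
vertex 0.254 -0.156 3.376
vertex -0.149 -0.777 2.536
endloop
endfacet
facet normal -0.636 0.734 -0.237
outer loop
vertex -0.149 -0.777 2.536
vertex 0.848 0.185 2.84
vertex 0.445 -0.436 1.999
endloop
endfacet
facet normal -0.360 -0.555 -0.750
outer loop
vertex 0.445 -0.436 1.999
vertex 0.932 -2.025 2.94
vertex -0.149 -0.777 2.536
endloop
endfacet
facet normal 0.359 0.554 0.751
outer loop
vertex 0.254 -0.156 3.376
vertex 1.929 -1.063 3.244
vertex 0.848 0.185 2.84
endloop
endfacet
facet normal -0.683 -0.392 0.616
outer loop
vertex 1.335 -1.404 3.781
vertex 0.254 -0.156 3.376
vertex 0.932 -2.025 2.94
endloop
endfacet
facet normal 0.360 0.555 0.750
outer loop
vertex 1.335 -1.404 3.781
vertex 1.929 -1.063 3.244
vertex 0.254 -0.156 3.376
endloop
endfacet
facet normal 0.683 0.392 -0.617
outer loop
vertex 0.848 0.185 2.84
vertex 1.929 -1.063 3.244
vertex 0.445 -0.436 1.999
endloop
endfacet
facet normal -0.359 -0.555 -0.751
outer loop
vertex 1.526 -1.684 2.404
vertex 0.932 -2.025 2.94
vertex 0.445 -0.436 1.999
endloop
endfacet
facet normal 0.683 0.391 -0.617
outer loop
vertex 0.445 -0.436 1.999
vertex 1.929 -1.063 3.244
vertex 1.526 -1.684 2.404
endloop
endfacet
facet normal 0.636 -0.734 0.238
outer loop
vertex 1.526 -1.684 2.404
vertex 1.335 -1.404 3.781
vertex 0.932 -2.025 2.94
endloop
endfacet
facet normal 0.636 -0.734 0.238
outer loop
vertex 1.929 -1.063 3.244
vertex 1.335 -1.404 3.781
vertex 1.526 -1.684 2.404
endloop
endfacet

endsolid


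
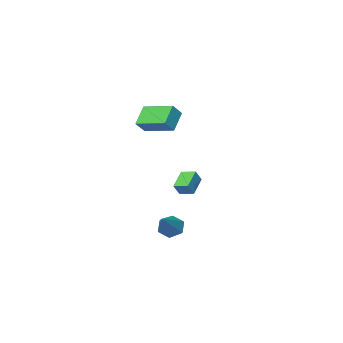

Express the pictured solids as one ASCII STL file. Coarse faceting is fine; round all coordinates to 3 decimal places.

solid 
facet normal -0.531 -0.055 -0.846
outer loop
vertex -0.869 -2.89 -2.452
vertex -1.238 -2.088 -2.273
vertex 0.103 -2.297 -3.101
endloop
endfacet
facet normal 0.410 -0.890 -0.199
outer loop
vertex 0.538 -2.252 -2.407
vertex -0.869 -2.89 -2.452
vertex 0.103 -2.297 -3.101
endloop
endfacet
facet normal -0.531 -0.056 -0.846
outer loop
vertex 0.103 -2.297 -3.101
vertex -1.238 -2.088 -2.273
vertex -0.266 -1.496 -2.922
endloop
endfacet
facet normal 0.742 0.452 -0.495
outer loop
vertex -0.266 -1.496 -2.922
vertex 0.538 -2.252 -2.407
vertex 0.103 -2.297 -3.101
endloop
endfacet
facet normal -0.742 -0.452 0.495
outer loop
vertex -0.869 -2.89 -2.452
vertex -0.803 -2.043 -1.579
vertex -1.238 -2.088 -2.273
endloop
endfacet
facet normal 0.410 -0.890 -0.198
outer loop
vertex -0.434 -2.844 -1.758
vertex -0.869 -2.89 -2.452
vertex 0.538 -2.252 -2.407
endloop
endfacet
facet normal -0.742 -0.452 0.495
outer loop
vertex -0.434 -2.844 -1.758
vertex -0.803 -2.043 -1.579
vertex -0.869 -2.89 -2.452
endloop
endfacet
facet normal -0.409 0.890 0.199
outer loop
vertex -1.238 -2.088 -2.273
vertex -0.803 -2.043 -1.579
vertex -0.266 -1.496 -2.922
endloop
endfacet
facet normal 0.742 0.452 -0.495
outer loop
vertex 0.169 -1.45 -2.228
vertex 0.538 -2.252 -2.407
vertex -0.266 -1.496 -2.922
endloop
endfacet
facet normal -0.411 0.890 0.198
outer loop
vertex -0.266 -1.496 -2.922
vertex -0.803 -2.043 -1.579
vertex 0.169 -1.45 -2.228
endloop
endfacet
facet normal 0.531 0.055 0.846
outer loop
vertex 0.169 -1.45 -2.228
vertex -0.434 -2.844 -1.758
vertex 0.538 -2.252 -2.407
endloop
endfacet
facet normal 0.531 0.056 0.846
outer loop
vertex -0.803 -2.043 -1.579
vertex -0.434 -2.844 -1.758
vertex 0.169 -1.45 -2.228
endloop
endfacet
facet normal -0.650 -0.373 0.662
outer loop
vertex 1.903 -3.074 3.512
vertex 1.297 -1.298 3.917
vertex 1.26 -3.141 2.843
endloop
endfacet
facet normal 0.316 -0.925 -0.211
outer loop
vertex 2.163 -2.622 1.923
vertex 1.903 -3.074 3.512
vertex 1.26 -3.141 2.843
endloop
endfacet
facet normal -0.650 -0.373 0.662
outer loop
vertex 1.26 -3.141 2.843
vertex 1.297 -1.298 3.917
vertex 0.654 -1.364 3.249
endloop
endfacet
facet normal -0.691 -0.072 -0.719
outer loop
vertex 0.654 -1.364 3.249
vertex 2.163 -2.622 1.923
vertex 1.26 -3.141 2.843
endloop
endfacet
facet normal 0.691 0.072 0.719
outer loop
vertex 1.903 -3.074 3.512
vertex 2.2 -0.779 2.997
vertex 1.297 -1.298 3.917
endloop
endfacet
facet normal 0.315 -0.925 -0.212
outer loop
vertex 2.806 -2.556 2.591
vertex 1.903 -3.074 3.512
vertex 2.163 -2.622 1.923
endloop
endfacet
facet normal 0.692 0.072 0.719
outer loop
vertex 2.806 -2.556 2.591
vertex 2.2 -0.779 2.997
vertex 1.903 -3.074 3.512
endloop
endfacet
facet normal -0.315 0.925 0.212
outer loop
vertex 1.297 -1.298 3.917
vertex 2.2 -0.779 2.997
vertex 0.654 -1.364 3.249
endloop
endfacet
facet normal -0.692 -0.072 -0.719
outer loop
vertex 1.557 -0.846 2.328
vertex 2.163 -2.622 1.923
vertex 0.654 -1.364 3.249
endloop
endfacet
facet normal -0.316 0.925 0.211
outer loop
vertex 0.654 -1.364 3.249
vertex 2.2 -0.779 2.997
vertex 1.557 -0.846 2.328
endloop
endfacet
facet normal 0.650 0.373 -0.662
outer loop
vertex 1.557 -0.846 2.328
vertex 2.806 -2.556 2.591
vertex 2.163 -2.622 1.923
endloop
endfacet
facet normal 0.650 0.373 -0.662
outer loop
vertex 2.2 -0.779 2.997
vertex 2.806 -2.556 2.591
vertex 1.557 -0.846 2.328
endloop
endfacet
facet normal -0.645 -0.467 -0.604
outer loop
vertex 2.552 0.063 -4.955
vertex 2.206 -0.251 -4.343
vertex 1.967 0.429 -4.613
endloop
endfacet
facet normal 0.275 0.853 -0.443
outer loop
vertex 2.552 0.063 -4.955
vertex 1.967 0.429 -4.613
vertex 3.534 0.711 -3.097
endloop
endfacet
facet normal -0.644 -0.467 -0.606
outer loop
vertex 1.967 0.429 -4.613
vertex 2.206 -0.251 -4.343
vertex 1.621 0.114 -4.002
endloop
endfacet
facet normal -0.390 0.890 0.238
outer loop
vertex 1.967 0.429 -4.613
vertex 1.621 0.114 -4.002
vertex 3.534 0.711 -3.097
endloop
endfacet
facet normal -0.644 -0.467 -0.606
outer loop
vertex 1.621 0.114 -4.002
vertex 2.206 -0.251 -4.343
vertex 1.86 -0.566 -3.732
endloop
endfacet
facet normal -0.466 0.180 0.866
outer loop
vertex 1.621 0.114 -4.002
vertex 1.86 -0.566 -3.732
vertex 3.534 0.711 -3.097
endloop
endfacet
facet normal -0.644 -0.468 -0.606
outer loop
vertex 1.86 -0.566 -3.732
vertex 2.206 -0.251 -4.343
vertex 2.446 -0.931 -4.073
endloop
endfacet
facet normal 0.122 -0.566 0.816
outer loop
vertex 1.86 -0.566 -3.732
vertex 2.446 -0.931 -4.073
vertex 3.534 0.711 -3.097
endloop
endfacet
facet normal -0.645 -0.468 -0.605
outer loop
vertex 2.446 -0.931 -4.073
vertex 2.206 -0.251 -4.343
vertex 2.792 -0.617 -4.685
endloop
endfacet
facet normal 0.787 -0.602 0.136
outer loop
vertex 2.446 -0.931 -4.073
vertex 2.792 -0.617 -4.685
vertex 3.534 0.711 -3.097
endloop
endfacet
facet normal -0.645 -0.468 -0.605
outer loop
vertex 2.792 -0.617 -4.685
vertex 2.206 -0.251 -4.343
vertex 2.552 0.063 -4.955
endloop
endfacet
facet normal 0.863 0.108 -0.494
outer loop
vertex 2.792 -0.617 -4.685
vertex 2.552 0.063 -4.955
vertex 3.534 0.711 -3.097
endloop
endfacet

endsolid


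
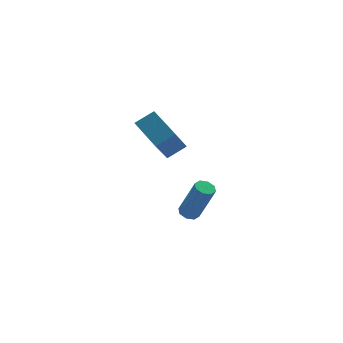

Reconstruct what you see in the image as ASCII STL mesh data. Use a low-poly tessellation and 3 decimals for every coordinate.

solid 
facet normal -0.261 0.267 -0.928
outer loop
vertex 1.203 3.022 -3.4
vertex 0.822 3.334 -3.203
vertex 1.333 3.4 -3.328
endloop
endfacet
facet normal 0.910 -0.250 -0.330
outer loop
vertex 1.203 3.022 -3.4
vertex 1.333 3.4 -3.328
vertex 1.759 2.455 -1.435
endloop
endfacet
facet normal 0.910 -0.251 -0.330
outer loop
vertex 1.759 2.455 -1.435
vertex 1.333 3.4 -3.328
vertex 1.889 2.832 -1.363
endloop
endfacet
facet normal 0.263 -0.268 0.927
outer loop
vertex 1.759 2.455 -1.435
vertex 1.889 2.832 -1.363
vertex 1.378 2.766 -1.237
endloop
endfacet
facet normal -0.261 0.267 -0.928
outer loop
vertex 1.333 3.4 -3.328
vertex 0.822 3.334 -3.203
vertex 1.164 3.738 -3.183
endloop
endfacet
facet normal 0.870 0.481 -0.107
outer loop
vertex 1.333 3.4 -3.328
vertex 1.164 3.738 -3.183
vertex 1.889 2.832 -1.363
endloop
endfacet
facet normal 0.870 0.480 -0.108
outer loop
vertex 1.889 2.832 -1.363
vertex 1.164 3.738 -3.183
vertex 1.72 3.171 -1.217
endloop
endfacet
facet normal 0.263 -0.268 0.927
outer loop
vertex 1.889 2.832 -1.363
vertex 1.72 3.171 -1.217
vertex 1.378 2.766 -1.237
endloop
endfacet
facet normal -0.263 0.268 -0.927
outer loop
vertex 1.164 3.738 -3.183
vertex 0.822 3.334 -3.203
vertex 0.795 3.84 -3.049
endloop
endfacet
facet normal 0.322 0.930 0.177
outer loop
vertex 1.164 3.738 -3.183
vertex 0.795 3.84 -3.049
vertex 1.72 3.171 -1.217
endloop
endfacet
facet normal 0.322 0.930 0.177
outer loop
vertex 1.72 3.171 -1.217
vertex 0.795 3.84 -3.049
vertex 1.351 3.273 -1.083
endloop
endfacet
facet normal 0.263 -0.268 0.927
outer loop
vertex 1.72 3.171 -1.217
vertex 1.351 3.273 -1.083
vertex 1.378 2.766 -1.237
endloop
endfacet
facet normal -0.263 0.268 -0.927
outer loop
vertex 0.795 3.84 -3.049
vertex 0.822 3.334 -3.203
vertex 0.441 3.645 -3.005
endloop
endfacet
facet normal -0.416 0.836 0.359
outer loop
vertex 0.795 3.84 -3.049
vertex 0.441 3.645 -3.005
vertex 1.351 3.273 -1.083
endloop
endfacet
facet normal -0.417 0.835 0.359
outer loop
vertex 1.351 3.273 -1.083
vertex 0.441 3.645 -3.005
vertex 0.997 3.078 -1.04
endloop
endfacet
facet normal 0.260 -0.268 0.928
outer loop
vertex 1.351 3.273 -1.083
vertex 0.997 3.078 -1.04
vertex 1.378 2.766 -1.237
endloop
endfacet
facet normal -0.263 0.268 -0.927
outer loop
vertex 0.441 3.645 -3.005
vertex 0.822 3.334 -3.203
vertex 0.311 3.268 -3.077
endloop
endfacet
facet normal -0.910 0.251 0.330
outer loop
vertex 0.441 3.645 -3.005
vertex 0.311 3.268 -3.077
vertex 0.997 3.078 -1.04
endloop
endfacet
facet normal -0.910 0.250 0.330
outer loop
vertex 0.997 3.078 -1.04
vertex 0.311 3.268 -3.077
vertex 0.867 2.7 -1.112
endloop
endfacet
facet normal 0.261 -0.267 0.928
outer loop
vertex 0.997 3.078 -1.04
vertex 0.867 2.7 -1.112
vertex 1.378 2.766 -1.237
endloop
endfacet
facet normal -0.263 0.268 -0.927
outer loop
vertex 0.311 3.268 -3.077
vertex 0.822 3.334 -3.203
vertex 0.48 2.929 -3.223
endloop
endfacet
facet normal -0.871 -0.480 0.107
outer loop
vertex 0.311 3.268 -3.077
vertex 0.48 2.929 -3.223
vertex 0.867 2.7 -1.112
endloop
endfacet
facet normal -0.870 -0.481 0.107
outer loop
vertex 0.867 2.7 -1.112
vertex 0.48 2.929 -3.223
vertex 1.036 2.362 -1.257
endloop
endfacet
facet normal 0.261 -0.267 0.928
outer loop
vertex 0.867 2.7 -1.112
vertex 1.036 2.362 -1.257
vertex 1.378 2.766 -1.237
endloop
endfacet
facet normal -0.263 0.268 -0.927
outer loop
vertex 0.48 2.929 -3.223
vertex 0.822 3.334 -3.203
vertex 0.849 2.827 -3.357
endloop
endfacet
facet normal -0.322 -0.930 -0.177
outer loop
vertex 0.48 2.929 -3.223
vertex 0.849 2.827 -3.357
vertex 1.036 2.362 -1.257
endloop
endfacet
facet normal -0.322 -0.930 -0.177
outer loop
vertex 1.036 2.362 -1.257
vertex 0.849 2.827 -3.357
vertex 1.405 2.26 -1.391
endloop
endfacet
facet normal 0.263 -0.268 0.927
outer loop
vertex 1.036 2.362 -1.257
vertex 1.405 2.26 -1.391
vertex 1.378 2.766 -1.237
endloop
endfacet
facet normal -0.260 0.268 -0.928
outer loop
vertex 0.849 2.827 -3.357
vertex 0.822 3.334 -3.203
vertex 1.203 3.022 -3.4
endloop
endfacet
facet normal 0.417 -0.835 -0.359
outer loop
vertex 0.849 2.827 -3.357
vertex 1.203 3.022 -3.4
vertex 1.405 2.26 -1.391
endloop
endfacet
facet normal 0.416 -0.836 -0.359
outer loop
vertex 1.405 2.26 -1.391
vertex 1.203 3.022 -3.4
vertex 1.759 2.455 -1.435
endloop
endfacet
facet normal 0.263 -0.268 0.927
outer loop
vertex 1.405 2.26 -1.391
vertex 1.759 2.455 -1.435
vertex 1.378 2.766 -1.237
endloop
endfacet
facet normal -0.473 -0.407 0.781
outer loop
vertex -0.609 1.83 3.549
vertex -0.887 3.416 4.208
vertex -1.544 1.889 3.013
endloop
endfacet
facet normal 0.160 -0.912 -0.379
outer loop
vertex -0.573 2.724 1.412
vertex -0.609 1.83 3.549
vertex -1.544 1.889 3.013
endloop
endfacet
facet normal -0.474 -0.407 0.781
outer loop
vertex -1.544 1.889 3.013
vertex -0.887 3.416 4.208
vertex -1.822 3.475 3.671
endloop
endfacet
facet normal -0.866 0.054 -0.497
outer loop
vertex -1.822 3.475 3.671
vertex -0.573 2.724 1.412
vertex -1.544 1.889 3.013
endloop
endfacet
facet normal 0.866 -0.055 0.497
outer loop
vertex -0.609 1.83 3.549
vertex 0.084 4.251 2.607
vertex -0.887 3.416 4.208
endloop
endfacet
facet normal 0.160 -0.912 -0.379
outer loop
vertex 0.362 2.665 1.949
vertex -0.609 1.83 3.549
vertex -0.573 2.724 1.412
endloop
endfacet
facet normal 0.866 -0.054 0.497
outer loop
vertex 0.362 2.665 1.949
vertex 0.084 4.251 2.607
vertex -0.609 1.83 3.549
endloop
endfacet
facet normal -0.160 0.912 0.379
outer loop
vertex -0.887 3.416 4.208
vertex 0.084 4.251 2.607
vertex -1.822 3.475 3.671
endloop
endfacet
facet normal -0.866 0.055 -0.497
outer loop
vertex -0.851 4.31 2.071
vertex -0.573 2.724 1.412
vertex -1.822 3.475 3.671
endloop
endfacet
facet normal -0.160 0.912 0.379
outer loop
vertex -1.822 3.475 3.671
vertex 0.084 4.251 2.607
vertex -0.851 4.31 2.071
endloop
endfacet
facet normal 0.474 0.407 -0.781
outer loop
vertex -0.851 4.31 2.071
vertex 0.362 2.665 1.949
vertex -0.573 2.724 1.412
endloop
endfacet
facet normal 0.473 0.407 -0.781
outer loop
vertex 0.084 4.251 2.607
vertex 0.362 2.665 1.949
vertex -0.851 4.31 2.071
endloop
endfacet

endsolid


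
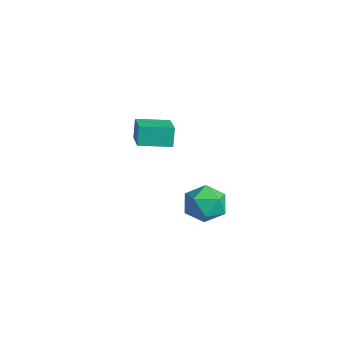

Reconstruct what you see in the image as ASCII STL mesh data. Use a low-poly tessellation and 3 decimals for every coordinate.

solid 
facet normal -0.912 0.280 -0.299
outer loop
vertex -4.208 1.034 -0.42
vertex -3.766 2.323 -0.56
vertex -3.975 0.86 -1.293
endloop
endfacet
facet normal -0.323 -0.941 0.101
outer loop
vertex -2.534 0.417 -0.82
vertex -4.208 1.034 -0.42
vertex -3.975 0.86 -1.293
endloop
endfacet
facet normal -0.912 0.280 -0.299
outer loop
vertex -3.975 0.86 -1.293
vertex -3.766 2.323 -0.56
vertex -3.533 2.149 -1.433
endloop
endfacet
facet normal 0.253 -0.190 -0.949
outer loop
vertex -3.533 2.149 -1.433
vertex -2.534 0.417 -0.82
vertex -3.975 0.86 -1.293
endloop
endfacet
facet normal -0.253 0.190 0.949
outer loop
vertex -4.208 1.034 -0.42
vertex -2.325 1.88 -0.087
vertex -3.766 2.323 -0.56
endloop
endfacet
facet normal -0.323 -0.941 0.101
outer loop
vertex -2.767 0.591 0.053
vertex -4.208 1.034 -0.42
vertex -2.534 0.417 -0.82
endloop
endfacet
facet normal -0.253 0.190 0.949
outer loop
vertex -2.767 0.591 0.053
vertex -2.325 1.88 -0.087
vertex -4.208 1.034 -0.42
endloop
endfacet
facet normal 0.323 0.941 -0.101
outer loop
vertex -3.766 2.323 -0.56
vertex -2.325 1.88 -0.087
vertex -3.533 2.149 -1.433
endloop
endfacet
facet normal 0.253 -0.190 -0.949
outer loop
vertex -2.092 1.706 -0.96
vertex -2.534 0.417 -0.82
vertex -3.533 2.149 -1.433
endloop
endfacet
facet normal 0.323 0.941 -0.101
outer loop
vertex -3.533 2.149 -1.433
vertex -2.325 1.88 -0.087
vertex -2.092 1.706 -0.96
endloop
endfacet
facet normal 0.912 -0.280 0.299
outer loop
vertex -2.092 1.706 -0.96
vertex -2.767 0.591 0.053
vertex -2.534 0.417 -0.82
endloop
endfacet
facet normal 0.912 -0.280 0.299
outer loop
vertex -2.325 1.88 -0.087
vertex -2.767 0.591 0.053
vertex -2.092 1.706 -0.96
endloop
endfacet
facet normal -0.534 0.840 -0.094
outer loop
vertex 1.022 2.06 -2.596
vertex 0.507 1.813 -1.882
vertex 1.264 2.309 -1.749
endloop
endfacet
facet normal 0.137 0.939 -0.315
outer loop
vertex 1.022 2.06 -2.596
vertex 1.264 2.309 -1.749
vertex 1.899 2.018 -2.34
endloop
endfacet
facet normal 0.268 0.472 -0.840
outer loop
vertex 1.022 2.06 -2.596
vertex 1.899 2.018 -2.34
vertex 1.535 1.342 -2.836
endloop
endfacet
facet normal -0.322 0.085 -0.943
outer loop
vertex 1.022 2.06 -2.596
vertex 1.535 1.342 -2.836
vertex 0.674 1.215 -2.553
endloop
endfacet
facet normal -0.818 0.313 -0.482
outer loop
vertex 1.022 2.06 -2.596
vertex 0.674 1.215 -2.553
vertex 0.507 1.813 -1.882
endloop
endfacet
facet normal 0.573 0.787 0.228
outer loop
vertex 1.899 2.018 -2.34
vertex 1.264 2.309 -1.749
vertex 1.926 1.745 -1.467
endloop
endfacet
facet normal -0.514 0.627 0.586
outer loop
vertex 1.264 2.309 -1.749
vertex 0.507 1.813 -1.882
vertex 1.065 1.618 -1.184
endloop
endfacet
facet normal -0.973 -0.226 -0.041
outer loop
vertex 0.507 1.813 -1.882
vertex 0.674 1.215 -2.553
vertex 0.701 0.942 -1.68
endloop
endfacet
facet normal -0.171 -0.594 -0.786
outer loop
vertex 0.674 1.215 -2.553
vertex 1.535 1.342 -2.836
vertex 1.336 0.651 -2.271
endloop
endfacet
facet normal 0.785 0.031 -0.619
outer loop
vertex 1.535 1.342 -2.836
vertex 1.899 2.018 -2.34
vertex 2.093 1.147 -2.138
endloop
endfacet
facet normal 0.322 -0.085 0.943
outer loop
vertex 1.578 0.9 -1.424
vertex 1.926 1.745 -1.467
vertex 1.065 1.618 -1.184
endloop
endfacet
facet normal -0.268 -0.472 0.840
outer loop
vertex 1.578 0.9 -1.424
vertex 1.065 1.618 -1.184
vertex 0.701 0.942 -1.68
endloop
endfacet
facet normal -0.137 -0.939 0.315
outer loop
vertex 1.578 0.9 -1.424
vertex 0.701 0.942 -1.68
vertex 1.336 0.651 -2.271
endloop
endfacet
facet normal 0.534 -0.840 0.094
outer loop
vertex 1.578 0.9 -1.424
vertex 1.336 0.651 -2.271
vertex 2.093 1.147 -2.138
endloop
endfacet
facet normal 0.818 -0.313 0.482
outer loop
vertex 1.578 0.9 -1.424
vertex 2.093 1.147 -2.138
vertex 1.926 1.745 -1.467
endloop
endfacet
facet normal 0.171 0.594 0.786
outer loop
vertex 1.065 1.618 -1.184
vertex 1.926 1.745 -1.467
vertex 1.264 2.309 -1.749
endloop
endfacet
facet normal -0.785 -0.031 0.619
outer loop
vertex 0.701 0.942 -1.68
vertex 1.065 1.618 -1.184
vertex 0.507 1.813 -1.882
endloop
endfacet
facet normal -0.573 -0.787 -0.228
outer loop
vertex 1.336 0.651 -2.271
vertex 0.701 0.942 -1.68
vertex 0.674 1.215 -2.553
endloop
endfacet
facet normal 0.514 -0.627 -0.586
outer loop
vertex 2.093 1.147 -2.138
vertex 1.336 0.651 -2.271
vertex 1.535 1.342 -2.836
endloop
endfacet
facet normal 0.973 0.226 0.041
outer loop
vertex 1.926 1.745 -1.467
vertex 2.093 1.147 -2.138
vertex 1.899 2.018 -2.34
endloop
endfacet

endsolid


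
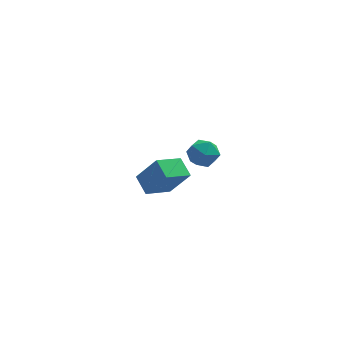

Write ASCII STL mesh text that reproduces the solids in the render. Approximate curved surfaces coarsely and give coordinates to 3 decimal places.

solid 
facet normal -0.531 0.237 -0.813
outer loop
vertex -3.984 1.669 -4.375
vertex -4.416 2.582 -3.827
vertex -2.83 2.519 -4.881
endloop
endfacet
facet normal 0.376 -0.794 -0.477
outer loop
vertex -1.884 2.098 -3.433
vertex -3.984 1.669 -4.375
vertex -2.83 2.519 -4.881
endloop
endfacet
facet normal -0.531 0.237 -0.814
outer loop
vertex -2.83 2.519 -4.881
vertex -4.416 2.582 -3.827
vertex -3.262 3.433 -4.333
endloop
endfacet
facet normal 0.759 0.559 -0.334
outer loop
vertex -3.262 3.433 -4.333
vertex -1.884 2.098 -3.433
vertex -2.83 2.519 -4.881
endloop
endfacet
facet normal -0.759 -0.559 0.333
outer loop
vertex -3.984 1.669 -4.375
vertex -3.47 2.161 -2.379
vertex -4.416 2.582 -3.827
endloop
endfacet
facet normal 0.376 -0.794 -0.477
outer loop
vertex -3.038 1.247 -2.927
vertex -3.984 1.669 -4.375
vertex -1.884 2.098 -3.433
endloop
endfacet
facet normal -0.759 -0.559 0.333
outer loop
vertex -3.038 1.247 -2.927
vertex -3.47 2.161 -2.379
vertex -3.984 1.669 -4.375
endloop
endfacet
facet normal -0.377 0.794 0.477
outer loop
vertex -4.416 2.582 -3.827
vertex -3.47 2.161 -2.379
vertex -3.262 3.433 -4.333
endloop
endfacet
facet normal 0.759 0.559 -0.333
outer loop
vertex -2.316 3.011 -2.885
vertex -1.884 2.098 -3.433
vertex -3.262 3.433 -4.333
endloop
endfacet
facet normal -0.376 0.794 0.477
outer loop
vertex -3.262 3.433 -4.333
vertex -3.47 2.161 -2.379
vertex -2.316 3.011 -2.885
endloop
endfacet
facet normal 0.531 -0.237 0.813
outer loop
vertex -2.316 3.011 -2.885
vertex -3.038 1.247 -2.927
vertex -1.884 2.098 -3.433
endloop
endfacet
facet normal 0.531 -0.237 0.814
outer loop
vertex -3.47 2.161 -2.379
vertex -3.038 1.247 -2.927
vertex -2.316 3.011 -2.885
endloop
endfacet
facet normal -0.499 0.866 -0.021
outer loop
vertex -1.622 -2.468 1.543
vertex -2.292 -2.847 1.826
vertex -1.752 -2.523 2.351
endloop
endfacet
facet normal 0.198 0.975 0.098
outer loop
vertex -1.622 -2.468 1.543
vertex -1.752 -2.523 2.351
vertex -1.0 -2.645 2.047
endloop
endfacet
facet normal 0.562 0.695 -0.449
outer loop
vertex -1.622 -2.468 1.543
vertex -1.0 -2.645 2.047
vertex -1.076 -3.044 1.335
endloop
endfacet
facet normal 0.091 0.414 -0.906
outer loop
vertex -1.622 -2.468 1.543
vertex -1.076 -3.044 1.335
vertex -1.875 -3.168 1.198
endloop
endfacet
facet normal -0.565 0.520 -0.641
outer loop
vertex -1.622 -2.468 1.543
vertex -1.875 -3.168 1.198
vertex -2.292 -2.847 1.826
endloop
endfacet
facet normal 0.379 0.619 0.688
outer loop
vertex -1.0 -2.645 2.047
vertex -1.752 -2.523 2.351
vertex -1.285 -3.132 2.642
endloop
endfacet
facet normal -0.747 0.443 0.496
outer loop
vertex -1.752 -2.523 2.351
vertex -2.292 -2.847 1.826
vertex -2.084 -3.256 2.505
endloop
endfacet
facet normal -0.854 -0.119 -0.506
outer loop
vertex -2.292 -2.847 1.826
vertex -1.875 -3.168 1.198
vertex -2.16 -3.655 1.793
endloop
endfacet
facet normal 0.205 -0.289 -0.935
outer loop
vertex -1.875 -3.168 1.198
vertex -1.076 -3.044 1.335
vertex -1.408 -3.777 1.489
endloop
endfacet
facet normal 0.966 0.166 -0.196
outer loop
vertex -1.076 -3.044 1.335
vertex -1.0 -2.645 2.047
vertex -0.868 -3.453 2.014
endloop
endfacet
facet normal -0.091 -0.414 0.906
outer loop
vertex -1.538 -3.832 2.297
vertex -1.285 -3.132 2.642
vertex -2.084 -3.256 2.505
endloop
endfacet
facet normal -0.562 -0.695 0.449
outer loop
vertex -1.538 -3.832 2.297
vertex -2.084 -3.256 2.505
vertex -2.16 -3.655 1.793
endloop
endfacet
facet normal -0.198 -0.975 -0.098
outer loop
vertex -1.538 -3.832 2.297
vertex -2.16 -3.655 1.793
vertex -1.408 -3.777 1.489
endloop
endfacet
facet normal 0.499 -0.866 0.021
outer loop
vertex -1.538 -3.832 2.297
vertex -1.408 -3.777 1.489
vertex -0.868 -3.453 2.014
endloop
endfacet
facet normal 0.565 -0.520 0.641
outer loop
vertex -1.538 -3.832 2.297
vertex -0.868 -3.453 2.014
vertex -1.285 -3.132 2.642
endloop
endfacet
facet normal -0.205 0.289 0.935
outer loop
vertex -2.084 -3.256 2.505
vertex -1.285 -3.132 2.642
vertex -1.752 -2.523 2.351
endloop
endfacet
facet normal -0.966 -0.166 0.196
outer loop
vertex -2.16 -3.655 1.793
vertex -2.084 -3.256 2.505
vertex -2.292 -2.847 1.826
endloop
endfacet
facet normal -0.379 -0.619 -0.688
outer loop
vertex -1.408 -3.777 1.489
vertex -2.16 -3.655 1.793
vertex -1.875 -3.168 1.198
endloop
endfacet
facet normal 0.747 -0.443 -0.496
outer loop
vertex -0.868 -3.453 2.014
vertex -1.408 -3.777 1.489
vertex -1.076 -3.044 1.335
endloop
endfacet
facet normal 0.854 0.119 0.506
outer loop
vertex -1.285 -3.132 2.642
vertex -0.868 -3.453 2.014
vertex -1.0 -2.645 2.047
endloop
endfacet

endsolid


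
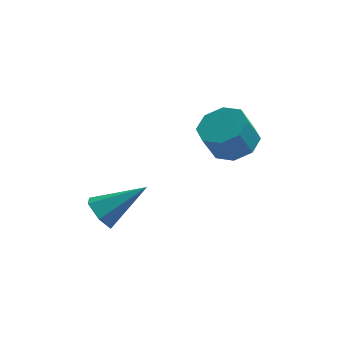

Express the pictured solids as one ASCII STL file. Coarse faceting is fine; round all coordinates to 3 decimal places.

solid 
facet normal 0.360 0.254 -0.898
outer loop
vertex 4.354 1.885 -1.28
vertex 3.738 1.334 -1.683
vertex 3.752 2.218 -1.427
endloop
endfacet
facet normal 0.372 0.843 0.388
outer loop
vertex 4.354 1.885 -1.28
vertex 3.752 2.218 -1.427
vertex 3.919 1.577 -0.193
endloop
endfacet
facet normal 0.371 0.844 0.388
outer loop
vertex 3.919 1.577 -0.193
vertex 3.752 2.218 -1.427
vertex 3.316 1.91 -0.341
endloop
endfacet
facet normal -0.361 -0.254 0.897
outer loop
vertex 3.919 1.577 -0.193
vertex 3.316 1.91 -0.341
vertex 3.302 1.026 -0.597
endloop
endfacet
facet normal 0.359 0.254 -0.898
outer loop
vertex 3.752 2.218 -1.427
vertex 3.738 1.334 -1.683
vertex 3.141 2.033 -1.724
endloop
endfacet
facet normal -0.343 0.931 0.126
outer loop
vertex 3.752 2.218 -1.427
vertex 3.141 2.033 -1.724
vertex 3.316 1.91 -0.341
endloop
endfacet
facet normal -0.343 0.931 0.126
outer loop
vertex 3.316 1.91 -0.341
vertex 3.141 2.033 -1.724
vertex 2.705 1.725 -0.638
endloop
endfacet
facet normal -0.359 -0.254 0.898
outer loop
vertex 3.316 1.91 -0.341
vertex 2.705 1.725 -0.638
vertex 3.302 1.026 -0.597
endloop
endfacet
facet normal 0.361 0.255 -0.897
outer loop
vertex 3.141 2.033 -1.724
vertex 3.738 1.334 -1.683
vertex 2.88 1.439 -1.998
endloop
endfacet
facet normal -0.856 0.473 -0.210
outer loop
vertex 3.141 2.033 -1.724
vertex 2.88 1.439 -1.998
vertex 2.705 1.725 -0.638
endloop
endfacet
facet normal -0.856 0.472 -0.210
outer loop
vertex 2.705 1.725 -0.638
vertex 2.88 1.439 -1.998
vertex 2.444 1.131 -0.911
endloop
endfacet
facet normal -0.360 -0.255 0.898
outer loop
vertex 2.705 1.725 -0.638
vertex 2.444 1.131 -0.911
vertex 3.302 1.026 -0.597
endloop
endfacet
facet normal 0.361 0.254 -0.897
outer loop
vertex 2.88 1.439 -1.998
vertex 3.738 1.334 -1.683
vertex 3.121 0.783 -2.087
endloop
endfacet
facet normal -0.868 -0.262 -0.422
outer loop
vertex 2.88 1.439 -1.998
vertex 3.121 0.783 -2.087
vertex 2.444 1.131 -0.911
endloop
endfacet
facet normal -0.868 -0.263 -0.422
outer loop
vertex 2.444 1.131 -0.911
vertex 3.121 0.783 -2.087
vertex 2.686 0.475 -1.0
endloop
endfacet
facet normal -0.360 -0.254 0.898
outer loop
vertex 2.444 1.131 -0.911
vertex 2.686 0.475 -1.0
vertex 3.302 1.026 -0.597
endloop
endfacet
facet normal 0.361 0.254 -0.897
outer loop
vertex 3.121 0.783 -2.087
vertex 3.738 1.334 -1.683
vertex 3.724 0.45 -1.939
endloop
endfacet
facet normal -0.371 -0.844 -0.388
outer loop
vertex 3.121 0.783 -2.087
vertex 3.724 0.45 -1.939
vertex 2.686 0.475 -1.0
endloop
endfacet
facet normal -0.372 -0.843 -0.388
outer loop
vertex 2.686 0.475 -1.0
vertex 3.724 0.45 -1.939
vertex 3.288 0.142 -0.853
endloop
endfacet
facet normal -0.360 -0.254 0.898
outer loop
vertex 2.686 0.475 -1.0
vertex 3.288 0.142 -0.853
vertex 3.302 1.026 -0.597
endloop
endfacet
facet normal 0.359 0.254 -0.898
outer loop
vertex 3.724 0.45 -1.939
vertex 3.738 1.334 -1.683
vertex 4.335 0.635 -1.642
endloop
endfacet
facet normal 0.343 -0.931 -0.126
outer loop
vertex 3.724 0.45 -1.939
vertex 4.335 0.635 -1.642
vertex 3.288 0.142 -0.853
endloop
endfacet
facet normal 0.343 -0.931 -0.126
outer loop
vertex 3.288 0.142 -0.853
vertex 4.335 0.635 -1.642
vertex 3.899 0.327 -0.556
endloop
endfacet
facet normal -0.359 -0.254 0.898
outer loop
vertex 3.288 0.142 -0.853
vertex 3.899 0.327 -0.556
vertex 3.302 1.026 -0.597
endloop
endfacet
facet normal 0.360 0.255 -0.898
outer loop
vertex 4.335 0.635 -1.642
vertex 3.738 1.334 -1.683
vertex 4.596 1.229 -1.369
endloop
endfacet
facet normal 0.856 -0.472 0.210
outer loop
vertex 4.335 0.635 -1.642
vertex 4.596 1.229 -1.369
vertex 3.899 0.327 -0.556
endloop
endfacet
facet normal 0.856 -0.473 0.209
outer loop
vertex 3.899 0.327 -0.556
vertex 4.596 1.229 -1.369
vertex 4.16 0.921 -0.282
endloop
endfacet
facet normal -0.361 -0.255 0.897
outer loop
vertex 3.899 0.327 -0.556
vertex 4.16 0.921 -0.282
vertex 3.302 1.026 -0.597
endloop
endfacet
facet normal 0.360 0.254 -0.898
outer loop
vertex 4.596 1.229 -1.369
vertex 3.738 1.334 -1.683
vertex 4.354 1.885 -1.28
endloop
endfacet
facet normal 0.868 0.263 0.422
outer loop
vertex 4.596 1.229 -1.369
vertex 4.354 1.885 -1.28
vertex 4.16 0.921 -0.282
endloop
endfacet
facet normal 0.868 0.262 0.422
outer loop
vertex 4.16 0.921 -0.282
vertex 4.354 1.885 -1.28
vertex 3.919 1.577 -0.193
endloop
endfacet
facet normal -0.361 -0.254 0.897
outer loop
vertex 4.16 0.921 -0.282
vertex 3.919 1.577 -0.193
vertex 3.302 1.026 -0.597
endloop
endfacet
facet normal -0.804 -0.242 -0.543
outer loop
vertex -0.15 -1.824 -3.435
vertex -0.503 -2.003 -2.833
vertex -0.537 -1.329 -3.083
endloop
endfacet
facet normal 0.499 0.726 -0.472
outer loop
vertex -0.15 -1.824 -3.435
vertex -0.537 -1.329 -3.083
vertex 0.983 -1.557 -1.827
endloop
endfacet
facet normal -0.803 -0.242 -0.544
outer loop
vertex -0.537 -1.329 -3.083
vertex -0.503 -2.003 -2.833
vertex -0.89 -1.509 -2.482
endloop
endfacet
facet normal -0.063 0.966 0.252
outer loop
vertex -0.537 -1.329 -3.083
vertex -0.89 -1.509 -2.482
vertex 0.983 -1.557 -1.827
endloop
endfacet
facet normal -0.803 -0.242 -0.544
outer loop
vertex -0.89 -1.509 -2.482
vertex -0.503 -2.003 -2.833
vertex -0.856 -2.183 -2.232
endloop
endfacet
facet normal -0.306 0.318 0.898
outer loop
vertex -0.89 -1.509 -2.482
vertex -0.856 -2.183 -2.232
vertex 0.983 -1.557 -1.827
endloop
endfacet
facet normal -0.804 -0.241 -0.544
outer loop
vertex -0.856 -2.183 -2.232
vertex -0.503 -2.003 -2.833
vertex -0.469 -2.678 -2.584
endloop
endfacet
facet normal 0.014 -0.572 0.820
outer loop
vertex -0.856 -2.183 -2.232
vertex -0.469 -2.678 -2.584
vertex 0.983 -1.557 -1.827
endloop
endfacet
facet normal -0.804 -0.241 -0.544
outer loop
vertex -0.469 -2.678 -2.584
vertex -0.503 -2.003 -2.833
vertex -0.116 -2.498 -3.185
endloop
endfacet
facet normal 0.577 -0.811 0.096
outer loop
vertex -0.469 -2.678 -2.584
vertex -0.116 -2.498 -3.185
vertex 0.983 -1.557 -1.827
endloop
endfacet
facet normal -0.804 -0.242 -0.543
outer loop
vertex -0.116 -2.498 -3.185
vertex -0.503 -2.003 -2.833
vertex -0.15 -1.824 -3.435
endloop
endfacet
facet normal 0.819 -0.163 -0.550
outer loop
vertex -0.116 -2.498 -3.185
vertex -0.15 -1.824 -3.435
vertex 0.983 -1.557 -1.827
endloop
endfacet

endsolid


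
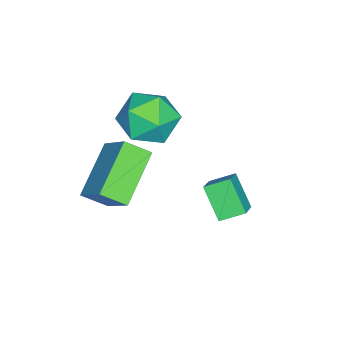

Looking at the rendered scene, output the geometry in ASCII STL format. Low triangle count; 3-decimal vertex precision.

solid 
facet normal -0.446 -0.572 -0.688
outer loop
vertex 2.052 -0.287 -0.918
vertex 0.348 -0.162 0.082
vertex 1.816 0.498 -1.418
endloop
endfacet
facet normal 0.861 -0.063 -0.505
outer loop
vertex 2.552 1.442 -0.282
vertex 2.052 -0.287 -0.918
vertex 1.816 0.498 -1.418
endloop
endfacet
facet normal -0.446 -0.572 -0.688
outer loop
vertex 1.816 0.498 -1.418
vertex 0.348 -0.162 0.082
vertex 0.112 0.623 -0.418
endloop
endfacet
facet normal -0.245 0.818 -0.521
outer loop
vertex 0.112 0.623 -0.418
vertex 2.552 1.442 -0.282
vertex 1.816 0.498 -1.418
endloop
endfacet
facet normal 0.245 -0.818 0.521
outer loop
vertex 2.052 -0.287 -0.918
vertex 1.084 0.782 1.218
vertex 0.348 -0.162 0.082
endloop
endfacet
facet normal 0.861 -0.063 -0.505
outer loop
vertex 2.788 0.657 0.218
vertex 2.052 -0.287 -0.918
vertex 2.552 1.442 -0.282
endloop
endfacet
facet normal 0.245 -0.818 0.521
outer loop
vertex 2.788 0.657 0.218
vertex 1.084 0.782 1.218
vertex 2.052 -0.287 -0.918
endloop
endfacet
facet normal -0.861 0.063 0.505
outer loop
vertex 0.348 -0.162 0.082
vertex 1.084 0.782 1.218
vertex 0.112 0.623 -0.418
endloop
endfacet
facet normal -0.245 0.818 -0.521
outer loop
vertex 0.848 1.567 0.718
vertex 2.552 1.442 -0.282
vertex 0.112 0.623 -0.418
endloop
endfacet
facet normal -0.861 0.063 0.505
outer loop
vertex 0.112 0.623 -0.418
vertex 1.084 0.782 1.218
vertex 0.848 1.567 0.718
endloop
endfacet
facet normal 0.446 0.572 0.688
outer loop
vertex 0.848 1.567 0.718
vertex 2.788 0.657 0.218
vertex 2.552 1.442 -0.282
endloop
endfacet
facet normal 0.446 0.572 0.688
outer loop
vertex 1.084 0.782 1.218
vertex 2.788 0.657 0.218
vertex 0.848 1.567 0.718
endloop
endfacet
facet normal -0.663 -0.080 0.745
outer loop
vertex -2.263 0.829 0.406
vertex -1.735 -0.052 0.782
vertex -1.457 0.945 1.136
endloop
endfacet
facet normal -0.582 0.602 0.547
outer loop
vertex -2.263 0.829 0.406
vertex -1.457 0.945 1.136
vertex -1.534 1.637 0.293
endloop
endfacet
facet normal -0.745 0.651 -0.147
outer loop
vertex -2.263 0.829 0.406
vertex -1.534 1.637 0.293
vertex -1.859 1.068 -0.582
endloop
endfacet
facet normal -0.926 0.001 -0.378
outer loop
vertex -2.263 0.829 0.406
vertex -1.859 1.068 -0.582
vertex -1.984 0.025 -0.28
endloop
endfacet
facet normal -0.876 -0.451 0.173
outer loop
vertex -2.263 0.829 0.406
vertex -1.984 0.025 -0.28
vertex -1.735 -0.052 0.782
endloop
endfacet
facet normal 0.106 0.773 0.625
outer loop
vertex -1.534 1.637 0.293
vertex -1.457 0.945 1.136
vertex -0.556 1.255 0.6
endloop
endfacet
facet normal -0.025 -0.328 0.944
outer loop
vertex -1.457 0.945 1.136
vertex -1.735 -0.052 0.782
vertex -0.681 0.212 0.902
endloop
endfacet
facet normal -0.369 -0.929 0.019
outer loop
vertex -1.735 -0.052 0.782
vertex -1.984 0.025 -0.28
vertex -1.006 -0.357 0.027
endloop
endfacet
facet normal -0.450 -0.198 -0.871
outer loop
vertex -1.984 0.025 -0.28
vertex -1.859 1.068 -0.582
vertex -1.083 0.335 -0.816
endloop
endfacet
facet normal -0.157 0.854 -0.497
outer loop
vertex -1.859 1.068 -0.582
vertex -1.534 1.637 0.293
vertex -0.805 1.332 -0.462
endloop
endfacet
facet normal 0.926 -0.001 0.378
outer loop
vertex -0.277 0.451 -0.086
vertex -0.556 1.255 0.6
vertex -0.681 0.212 0.902
endloop
endfacet
facet normal 0.745 -0.651 0.147
outer loop
vertex -0.277 0.451 -0.086
vertex -0.681 0.212 0.902
vertex -1.006 -0.357 0.027
endloop
endfacet
facet normal 0.582 -0.602 -0.547
outer loop
vertex -0.277 0.451 -0.086
vertex -1.006 -0.357 0.027
vertex -1.083 0.335 -0.816
endloop
endfacet
facet normal 0.663 0.080 -0.745
outer loop
vertex -0.277 0.451 -0.086
vertex -1.083 0.335 -0.816
vertex -0.805 1.332 -0.462
endloop
endfacet
facet normal 0.876 0.451 -0.173
outer loop
vertex -0.277 0.451 -0.086
vertex -0.805 1.332 -0.462
vertex -0.556 1.255 0.6
endloop
endfacet
facet normal 0.450 0.198 0.871
outer loop
vertex -0.681 0.212 0.902
vertex -0.556 1.255 0.6
vertex -1.457 0.945 1.136
endloop
endfacet
facet normal 0.157 -0.854 0.497
outer loop
vertex -1.006 -0.357 0.027
vertex -0.681 0.212 0.902
vertex -1.735 -0.052 0.782
endloop
endfacet
facet normal -0.106 -0.773 -0.625
outer loop
vertex -1.083 0.335 -0.816
vertex -1.006 -0.357 0.027
vertex -1.984 0.025 -0.28
endloop
endfacet
facet normal 0.025 0.328 -0.944
outer loop
vertex -0.805 1.332 -0.462
vertex -1.083 0.335 -0.816
vertex -1.859 1.068 -0.582
endloop
endfacet
facet normal 0.369 0.929 -0.019
outer loop
vertex -0.556 1.255 0.6
vertex -0.805 1.332 -0.462
vertex -1.534 1.637 0.293
endloop
endfacet
facet normal -0.423 -0.536 0.730
outer loop
vertex 0.438 3.888 -0.188
vertex -0.336 3.806 -0.697
vertex 0.753 3.149 -0.548
endloop
endfacet
facet normal 0.832 0.088 0.548
outer loop
vertex 1.296 3.834 -1.483
vertex 0.438 3.888 -0.188
vertex 0.753 3.149 -0.548
endloop
endfacet
facet normal -0.423 -0.536 0.730
outer loop
vertex 0.753 3.149 -0.548
vertex -0.336 3.806 -0.697
vertex -0.021 3.067 -1.057
endloop
endfacet
facet normal 0.357 -0.840 -0.408
outer loop
vertex -0.021 3.067 -1.057
vertex 1.296 3.834 -1.483
vertex 0.753 3.149 -0.548
endloop
endfacet
facet normal -0.357 0.840 0.408
outer loop
vertex 0.438 3.888 -0.188
vertex 0.207 4.491 -1.632
vertex -0.336 3.806 -0.697
endloop
endfacet
facet normal 0.832 0.088 0.548
outer loop
vertex 0.981 4.573 -1.123
vertex 0.438 3.888 -0.188
vertex 1.296 3.834 -1.483
endloop
endfacet
facet normal -0.357 0.840 0.408
outer loop
vertex 0.981 4.573 -1.123
vertex 0.207 4.491 -1.632
vertex 0.438 3.888 -0.188
endloop
endfacet
facet normal -0.832 -0.088 -0.548
outer loop
vertex -0.336 3.806 -0.697
vertex 0.207 4.491 -1.632
vertex -0.021 3.067 -1.057
endloop
endfacet
facet normal 0.357 -0.840 -0.408
outer loop
vertex 0.522 3.752 -1.992
vertex 1.296 3.834 -1.483
vertex -0.021 3.067 -1.057
endloop
endfacet
facet normal -0.832 -0.088 -0.548
outer loop
vertex -0.021 3.067 -1.057
vertex 0.207 4.491 -1.632
vertex 0.522 3.752 -1.992
endloop
endfacet
facet normal 0.423 0.536 -0.730
outer loop
vertex 0.522 3.752 -1.992
vertex 0.981 4.573 -1.123
vertex 1.296 3.834 -1.483
endloop
endfacet
facet normal 0.423 0.536 -0.730
outer loop
vertex 0.207 4.491 -1.632
vertex 0.981 4.573 -1.123
vertex 0.522 3.752 -1.992
endloop
endfacet

endsolid
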